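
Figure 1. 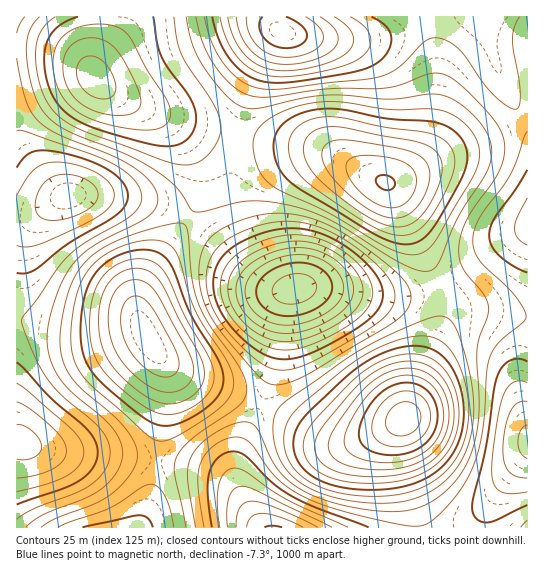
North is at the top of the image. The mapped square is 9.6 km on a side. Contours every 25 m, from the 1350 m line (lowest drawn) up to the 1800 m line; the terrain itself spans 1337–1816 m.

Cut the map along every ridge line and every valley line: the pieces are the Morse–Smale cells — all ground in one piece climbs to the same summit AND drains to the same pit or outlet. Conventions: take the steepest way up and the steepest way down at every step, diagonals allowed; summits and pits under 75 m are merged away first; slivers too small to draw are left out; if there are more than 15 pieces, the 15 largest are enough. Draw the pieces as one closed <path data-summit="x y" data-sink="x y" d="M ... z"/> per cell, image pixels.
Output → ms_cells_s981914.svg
<path data-summit="386 183" data-sink="282 31" d="M485 16l-32 0-54 17-37 7-40-1-41-7-9 10-17 35-10 25-8 35 10 3 56 5 19 4 13 6 50 28 6 0 58-31 49-19 25-14-27-54-9-31z"/><path data-summit="147 338" data-sink="22 443" d="M21 319l-5 2 0 206 122 1 11-25 6-28 12-84 0-18-4-12-24-36-10-1-28 4-32 0z"/><path data-summit="405 419" data-sink="527 442" d="M489 311l-28 1-14 11-20 39-20 53-7 12 0 31 17 70 111-1 0-209z"/><path data-summit="386 183" data-sink="294 289" d="M239 137l-3 4-5 33 0 20 4 17 22 50 21 24 9 4 22-2 69 9 31 0 31-7-37-82-14-23-67-35z"/><path data-summit="94 78" data-sink="69 195" d="M31 45l-15 1 0 173 11 0 35-22 9-2 26 0 37 4 36 9 19 9 14-27 0-15-10-22-13-19-19-17-56-29-20-23-10-6-22-10z"/><path data-summit="405 419" data-sink="294 289" d="M309 287l-14 1-6 3-4 7-9 64-15 41 45 26 29 12 27-2 41-19 40-99 1-22-3-8-4-2-28 7-31 0z"/><path data-summit="147 338" data-sink="294 289" d="M190 219l-6 4-20 28-23 38-4 13 0 12 4 13 16 27 17 15 19 10 45 14 23 11 7-15 8-27 9-64 7-8-15-1-24-12z"/><path data-summit="147 338" data-sink="69 195" d="M97 195l-31 1-17 11-20 19-6 17 0 43-5 33 51 9 32 0 28-4 12 2-4-12 0-12 4-13 7-14 40-57-30-14-24-5z"/><path data-summit="405 419" data-sink="273 527" d="M262 404l-15 27-11 30 0 20 3 9 10 21 13 17 154-1-1-13-15-56-1-23 3-15-13 8-27 11-27 2-29-12z"/><path data-summit="94 78" data-sink="282 31" d="M274 16l-160 0-6 22-12 21-3 18 20 16 34 18 54 18 36 8 8-35 10-25 17-35 9-11-6-8z"/><path data-summit="386 183" data-sink="273 527" d="M523 121l-34 16-40 15-38 21-24 10 9 11 45 94 22-12 40-32 25-15 0-99z"/><path data-summit="147 338" data-sink="273 527" d="M163 360l4 13 0 18-12 84-6 28-10 24 122 1-17-26-8-21 1-26 23-52-22-10-55-18z"/><path data-summit="94 78" data-sink="294 289" d="M157 113l-4 1 17 10 15 17 16 29 2 20-8 19-7 9 15 11 32 34 18 14 16 10 17 2-9-4-20-24-22-50-4-17 0-20 6-36-36-9z"/><path data-summit="405 419" data-sink="273 527" d="M527 229l-24 15-40 32-23 13 4 10 0 16-15 38 1 3 17-33 14-11 28-1 39 6z"/><path data-summit="94 78" data-sink="22 443" d="M113 16l-96 0-1 29 25 2 24 6 20 12 8 10 3-16 15-28z"/>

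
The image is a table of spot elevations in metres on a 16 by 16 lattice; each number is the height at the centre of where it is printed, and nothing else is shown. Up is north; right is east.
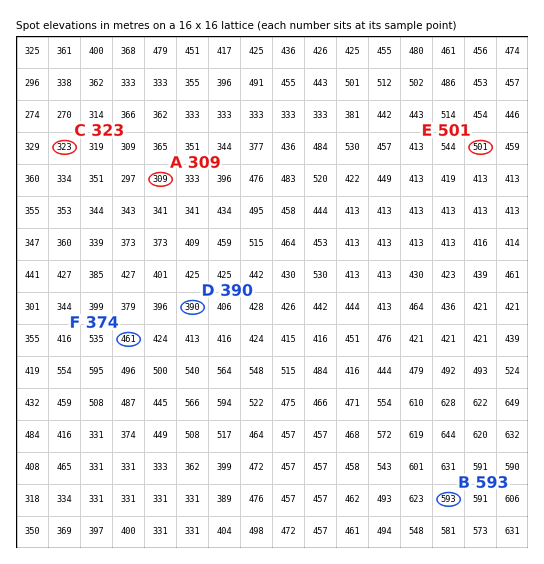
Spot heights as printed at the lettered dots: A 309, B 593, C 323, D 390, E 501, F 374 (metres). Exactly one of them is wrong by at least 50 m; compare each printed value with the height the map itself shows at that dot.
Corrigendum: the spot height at F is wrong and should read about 461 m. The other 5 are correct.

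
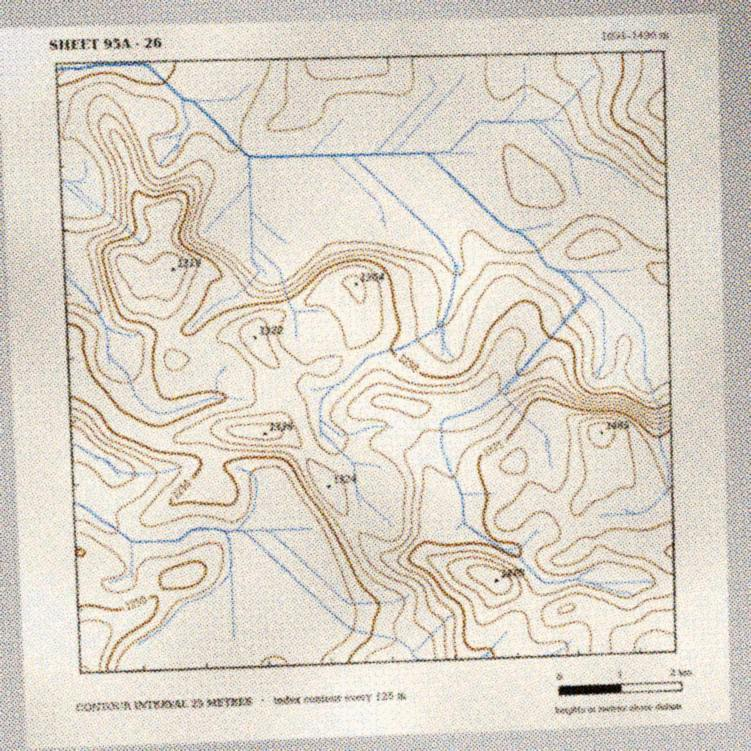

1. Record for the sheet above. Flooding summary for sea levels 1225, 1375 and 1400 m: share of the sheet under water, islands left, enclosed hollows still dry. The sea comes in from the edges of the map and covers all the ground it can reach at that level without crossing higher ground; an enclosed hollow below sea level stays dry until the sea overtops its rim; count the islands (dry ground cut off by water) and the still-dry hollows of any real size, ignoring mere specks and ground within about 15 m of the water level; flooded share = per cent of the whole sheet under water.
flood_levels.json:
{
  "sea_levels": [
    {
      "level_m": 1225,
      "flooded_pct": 48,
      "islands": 0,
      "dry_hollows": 0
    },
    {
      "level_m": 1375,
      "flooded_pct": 86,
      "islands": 0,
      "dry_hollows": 0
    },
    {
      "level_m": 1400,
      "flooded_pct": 91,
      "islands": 0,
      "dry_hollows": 0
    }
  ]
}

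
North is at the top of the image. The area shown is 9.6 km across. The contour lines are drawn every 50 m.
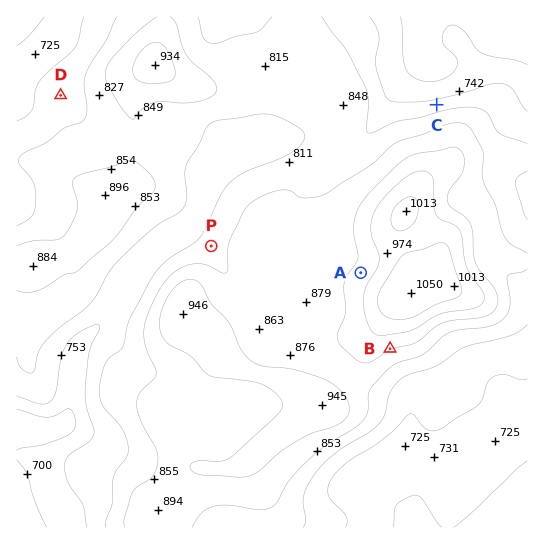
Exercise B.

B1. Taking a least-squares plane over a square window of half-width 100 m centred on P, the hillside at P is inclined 5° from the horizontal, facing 305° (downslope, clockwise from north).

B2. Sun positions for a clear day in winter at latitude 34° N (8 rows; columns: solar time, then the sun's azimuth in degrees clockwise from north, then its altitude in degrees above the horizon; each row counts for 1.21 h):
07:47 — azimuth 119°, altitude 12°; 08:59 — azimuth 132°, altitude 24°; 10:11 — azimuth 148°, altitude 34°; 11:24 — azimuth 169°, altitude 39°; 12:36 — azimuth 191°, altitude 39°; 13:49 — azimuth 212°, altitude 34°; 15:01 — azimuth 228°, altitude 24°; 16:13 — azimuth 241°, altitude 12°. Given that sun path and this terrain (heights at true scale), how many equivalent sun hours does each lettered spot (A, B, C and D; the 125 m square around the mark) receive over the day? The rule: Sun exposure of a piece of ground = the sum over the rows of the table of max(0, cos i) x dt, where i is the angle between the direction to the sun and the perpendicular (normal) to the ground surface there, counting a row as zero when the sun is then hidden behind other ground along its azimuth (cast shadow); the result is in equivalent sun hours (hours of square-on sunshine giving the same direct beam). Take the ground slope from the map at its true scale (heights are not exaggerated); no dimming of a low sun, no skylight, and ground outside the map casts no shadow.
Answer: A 3.9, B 5.3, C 3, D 4.3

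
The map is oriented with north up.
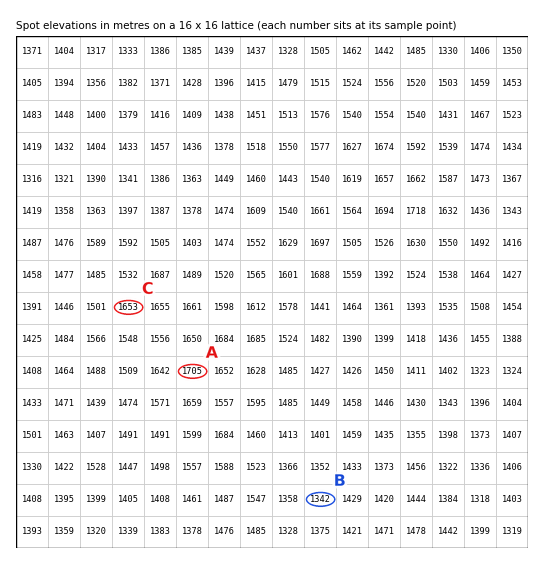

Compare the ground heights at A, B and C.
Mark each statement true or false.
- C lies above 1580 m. true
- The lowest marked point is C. false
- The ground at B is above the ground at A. false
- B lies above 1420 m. false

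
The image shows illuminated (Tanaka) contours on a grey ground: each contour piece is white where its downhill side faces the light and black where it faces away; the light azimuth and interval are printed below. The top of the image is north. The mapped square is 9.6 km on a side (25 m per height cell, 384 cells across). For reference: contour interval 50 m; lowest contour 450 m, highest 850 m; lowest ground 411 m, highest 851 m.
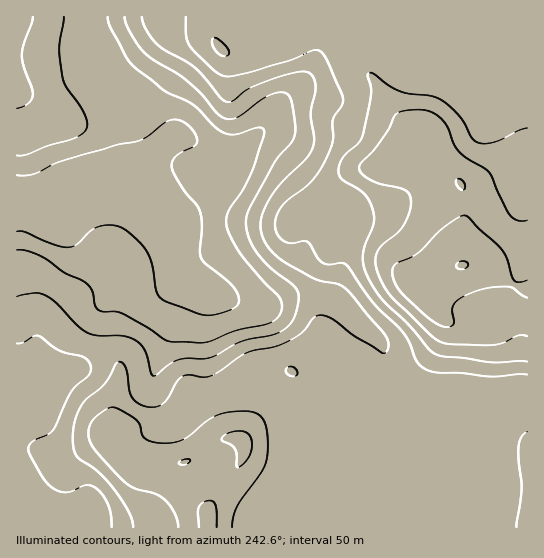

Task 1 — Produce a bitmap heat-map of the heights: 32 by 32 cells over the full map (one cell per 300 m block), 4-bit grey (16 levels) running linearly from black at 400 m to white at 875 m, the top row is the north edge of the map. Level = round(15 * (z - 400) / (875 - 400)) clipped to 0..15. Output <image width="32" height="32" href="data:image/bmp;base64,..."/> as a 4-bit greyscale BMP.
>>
<image width="32" height="32" href="data:image/bmp;base64,Qk12AgAAAAAAAHYAAAAoAAAAIAAAACAAAAABAAQAAAAAAAACAAATCwAAEwsAABAAAAAAAAAAAAAAABEREQAiIiIAMzMzAERERABVVVUAZmZmAHd3dwCIiIgAmZmZAKqqqgC7u7sAzMzMAN3d3QDu7u4A////AERERFd3iph3dmZmZmZmZ3hEREVneJmYd3ZmZmZmZmd4RFVVeImZmYd2ZmZmZmZneEVWZ4mZmZmYdmZmZmZmZnhVZniZmZmZmHZmZmZmZmZ4VVaJmIiJmqh2ZmZmZmZmeERWiJh3eJmYdmZmZmZmZndERniHZ3d4h3dmZmZmZmZnREVndlZ3d3d3d2ZmZmZnd0REVnZVZmd4iId3ZneIiIhERFZmVFVWd3h3d2Z4mZqqVVVVVUMzRVZnd3dnibu7u1VVREQzIiM0RndmZ5vMzLtVVEMzIiIiIjVmZnm93MzMVUQzMiERESM1Vmeb3t3MzVVDMzIhERIjRWd4rO7u7d1EMyMyIREiNWd4ibze7u7cMiIiIhESI0Z4iZm8ze7tzCERIiEREiNXiImZq7zd3MsRERERERIjV4mZmaq7zcy7AAARERESI0Z4mZmru8zMuxERERERIiI1Z4mau7vNy7siERERESIiNFZ4q8zLzMu7MyIhEREiIjRVaJq8y8uqq0RDMiIREjMzRWiZq7vLmZpERDIjIiJFQ0Voiau8upmZNEMyIzM0VlRFZ4mqqqmYiDMzIiMzRXdmVWeJqpmYiIg0MyIzRFaIh3Z4mZmIiIiINDMiNFZ4mZiIiJmYiIiIiDMzIzVniZmYmYiJiIiIiIgzMyNGd4mZiIiIiIiIiIiI"/>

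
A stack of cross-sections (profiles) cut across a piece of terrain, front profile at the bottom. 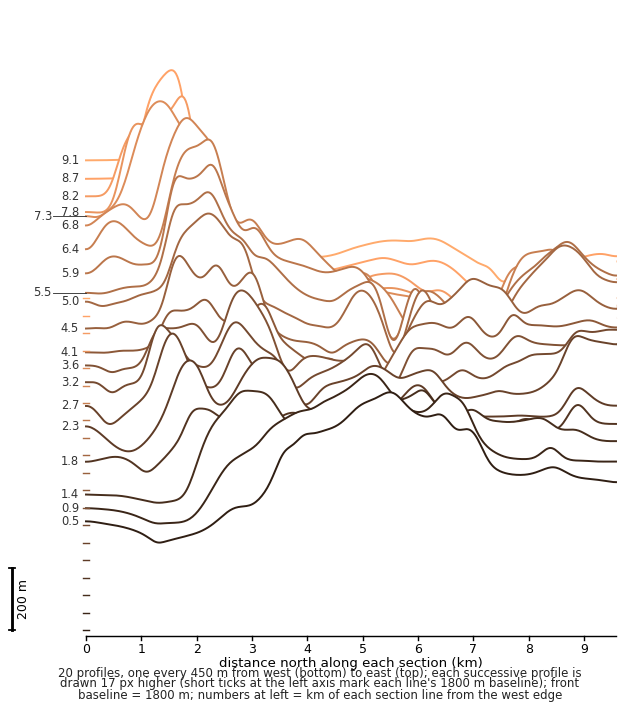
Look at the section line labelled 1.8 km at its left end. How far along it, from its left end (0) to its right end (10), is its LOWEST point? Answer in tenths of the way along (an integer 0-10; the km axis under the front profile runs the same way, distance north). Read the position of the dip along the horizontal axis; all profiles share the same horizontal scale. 1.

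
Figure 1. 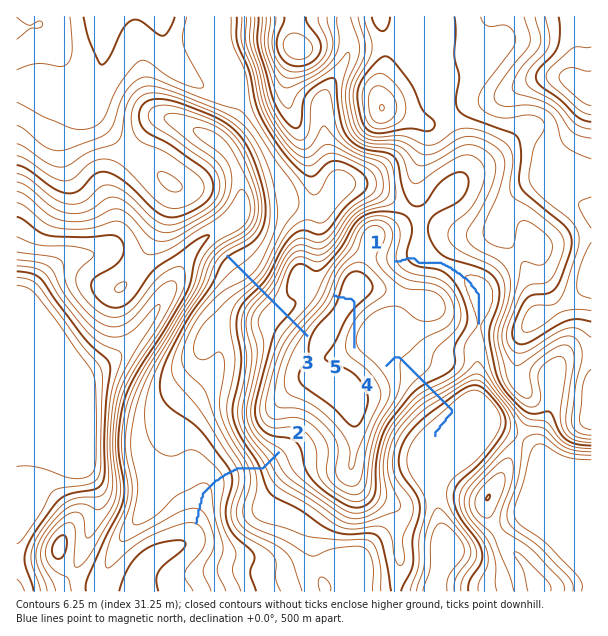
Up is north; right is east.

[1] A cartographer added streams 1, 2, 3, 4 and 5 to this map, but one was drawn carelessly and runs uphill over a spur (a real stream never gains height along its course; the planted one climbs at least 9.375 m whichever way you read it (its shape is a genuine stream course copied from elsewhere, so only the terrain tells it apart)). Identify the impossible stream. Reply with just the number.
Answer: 5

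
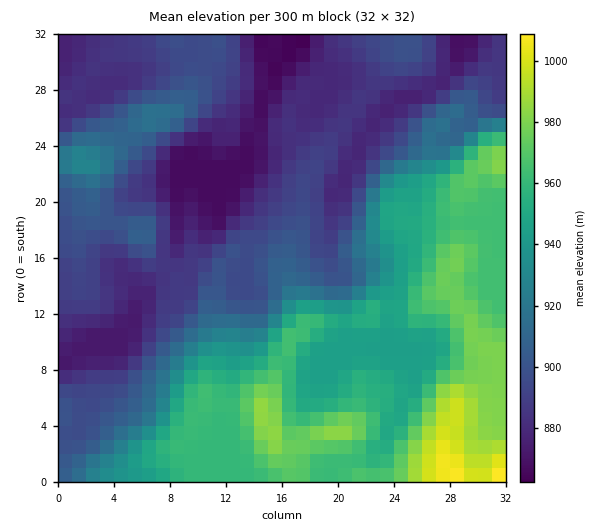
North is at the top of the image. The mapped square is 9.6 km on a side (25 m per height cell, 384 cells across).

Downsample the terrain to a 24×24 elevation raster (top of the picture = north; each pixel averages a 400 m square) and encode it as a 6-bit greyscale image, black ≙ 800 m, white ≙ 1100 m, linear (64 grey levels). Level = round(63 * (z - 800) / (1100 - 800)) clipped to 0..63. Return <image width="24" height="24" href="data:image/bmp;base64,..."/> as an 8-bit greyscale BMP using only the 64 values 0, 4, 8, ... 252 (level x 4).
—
<image width="24" height="24" href="data:image/bmp;base64,Qk12BgAAAAAAADYEAAAoAAAAGAAAABgAAAABAAgAAAAAAEACAAATCwAAEwsAAAABAAAAAAAAAAAAAAEBAQACAgIAAwMDAAQEBAAFBQUABgYGAAcHBwAICAgACQkJAAoKCgALCwsADAwMAA0NDQAODg4ADw8PABAQEAAREREAEhISABMTEwAUFBQAFRUVABYWFgAXFxcAGBgYABkZGQAaGhoAGxsbABwcHAAdHR0AHh4eAB8fHwAgICAAISEhACIiIgAjIyMAJCQkACUlJQAmJiYAJycnACgoKAApKSkAKioqACsrKwAsLCwALS0tAC4uLgAvLy8AMDAwADExMQAyMjIAMzMzADQ0NAA1NTUANjY2ADc3NwA4ODgAOTk5ADo6OgA7OzsAPDw8AD09PQA+Pj4APz8/AEBAQABBQUEAQkJCAENDQwBEREQARUVFAEZGRgBHR0cASEhIAElJSQBKSkoAS0tLAExMTABNTU0ATk5OAE9PTwBQUFAAUVFRAFJSUgBTU1MAVFRUAFVVVQBWVlYAV1dXAFhYWABZWVkAWlpaAFtbWwBcXFwAXV1dAF5eXgBfX18AYGBgAGFhYQBiYmIAY2NjAGRkZABlZWUAZmZmAGdnZwBoaGgAaWlpAGpqagBra2sAbGxsAG1tbQBubm4Ab29vAHBwcABxcXEAcnJyAHNzcwB0dHQAdXV1AHZ2dgB3d3cAeHh4AHl5eQB6enoAe3t7AHx8fAB9fX0Afn5+AH9/fwCAgIAAgYGBAIKCggCDg4MAhISEAIWFhQCGhoYAh4eHAIiIiACJiYkAioqKAIuLiwCMjIwAjY2NAI6OjgCPj48AkJCQAJGRkQCSkpIAk5OTAJSUlACVlZUAlpaWAJeXlwCYmJgAmZmZAJqamgCbm5sAnJycAJ2dnQCenp4An5+fAKCgoAChoaEAoqKiAKOjowCkpKQApaWlAKampgCnp6cAqKioAKmpqQCqqqoAq6urAKysrACtra0Arq6uAK+vrwCwsLAAsbGxALKysgCzs7MAtLS0ALW1tQC2trYAt7e3ALi4uAC5ubkAurq6ALu7uwC8vLwAvb29AL6+vgC/v78AwMDAAMHBwQDCwsIAw8PDAMTExADFxcUAxsbGAMfHxwDIyMgAycnJAMrKygDLy8sAzMzMAM3NzQDOzs4Az8/PANDQ0ADR0dEA0tLSANPT0wDU1NQA1dXVANbW1gDX19cA2NjYANnZ2QDa2toA29vbANzc3ADd3d0A3t7eAN/f3wDg4OAA4eHhAOLi4gDj4+MA5OTkAOXl5QDm5uYA5+fnAOjo6ADp6ekA6urqAOvr6wDs7OwA7e3tAO7u7gDv7+8A8PDwAPHx8QDy8vIA8/PzAPT09AD19fUA9vb2APf39wD4+PgA+fn5APr6+gD7+/sA/Pz8AP39/QD+/v4A////AFxkcHR4fISIiIiIjJCMiIiMjJSkrKykrFRcZHB8hIiIiIiMlJSQjIiEhJCgrKigpFBUWGRwfIiIiIiQnJCUmJiMgIiYqKScnFRQVFhgcISIiIiUmIiIjJCMgICQoKScmFBQUFRcaHyIiIiUmIR8fISEgHyEnKScmEhMTExYZHSEhICIkIR4eICEgHx8jJiYmDxAQEBMXGh4fHh8iIR8eHh8fHh4gIyYmEA8PDxEUFxocHBwgIyAfHh4eHh4fIyYlEREQDxATFBcYGRgbISIgHyAfHyEhJCUkExMSEBASEhUWFRUXHB4cHB8fICMkJSQjExMSERASEhMVFBQWGBgWFhoeHyMlJCMiExMSERISEhIVFBQWFxYUFhkcHyEkJSMiFBQTExUTERITFRQWFhQTFxodHyAjJSMiFBUVFRcTDxAPEhMUFRQSFRoeHyAiIyMiFRYVFBQSDw8ODxITFBQSEhgfHyAiIyMiFRcWExIQDg4ODhASExQRERYdHx8iJCMjGBoZFRIQDg4ODg8RExMSEBMZHB4fIyQlGhsZFxURDg4PDg4QEhMTEREUFhkaHSMmFRgXFxcVEg8QEA4RERISEhESFBgYFx0hERMVFhgZFxQREQ4QEREREhEQEhUYFxYXEhERExUWFxYTEg8PEREREhIREBETFhUTERERERITFRUUExAOEBERERISEhEQEhMSEBESEhITFBQUEw8ODhARERIUFBQRDxESEBESEhMUFBQVEw4ODQ4REhMUFRQRDg8SA=="/>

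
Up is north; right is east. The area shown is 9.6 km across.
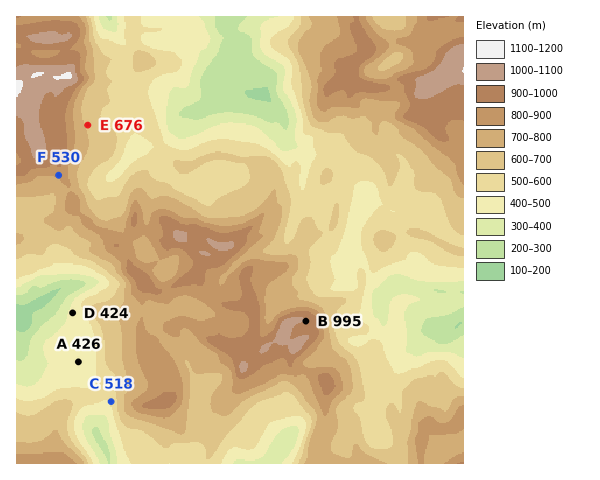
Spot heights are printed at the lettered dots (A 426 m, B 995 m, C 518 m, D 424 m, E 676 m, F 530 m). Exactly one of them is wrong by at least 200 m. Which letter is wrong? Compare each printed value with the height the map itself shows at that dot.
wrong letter F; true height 830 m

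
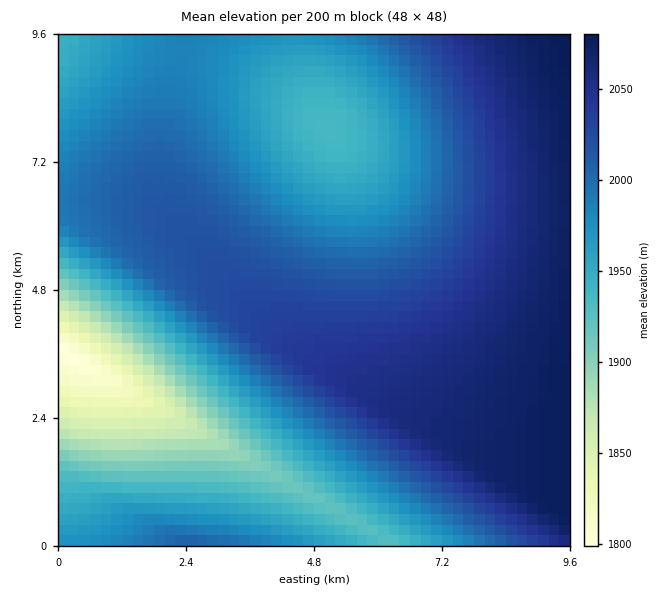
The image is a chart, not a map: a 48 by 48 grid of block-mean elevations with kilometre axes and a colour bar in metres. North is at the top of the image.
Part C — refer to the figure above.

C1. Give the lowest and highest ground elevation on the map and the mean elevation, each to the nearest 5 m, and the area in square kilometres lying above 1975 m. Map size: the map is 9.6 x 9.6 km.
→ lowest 1795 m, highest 2080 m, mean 1995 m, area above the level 61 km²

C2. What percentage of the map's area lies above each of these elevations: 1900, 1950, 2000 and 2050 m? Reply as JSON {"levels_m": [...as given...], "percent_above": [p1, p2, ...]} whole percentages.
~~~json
{"levels_m": [1900, 1950, 2000, 2050], "percent_above": [93, 80, 49, 20]}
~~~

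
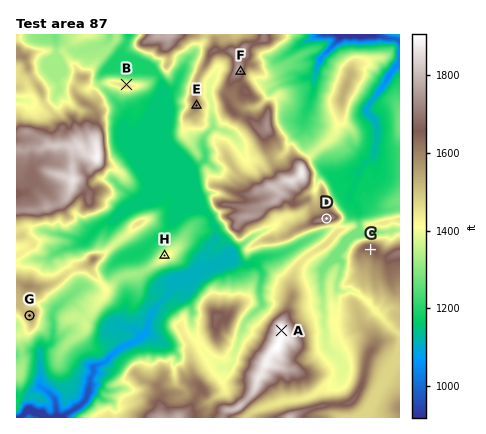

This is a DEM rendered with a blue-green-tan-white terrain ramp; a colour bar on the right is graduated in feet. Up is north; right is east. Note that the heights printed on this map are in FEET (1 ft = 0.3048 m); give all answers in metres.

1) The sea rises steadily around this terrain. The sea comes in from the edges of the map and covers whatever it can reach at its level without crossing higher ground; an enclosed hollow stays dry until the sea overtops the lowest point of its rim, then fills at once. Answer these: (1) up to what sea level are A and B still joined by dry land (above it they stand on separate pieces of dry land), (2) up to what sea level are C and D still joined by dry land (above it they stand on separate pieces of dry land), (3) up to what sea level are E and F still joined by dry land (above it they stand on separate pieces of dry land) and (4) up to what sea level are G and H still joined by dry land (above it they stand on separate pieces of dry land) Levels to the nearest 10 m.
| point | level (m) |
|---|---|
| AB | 370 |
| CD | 430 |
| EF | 470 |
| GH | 400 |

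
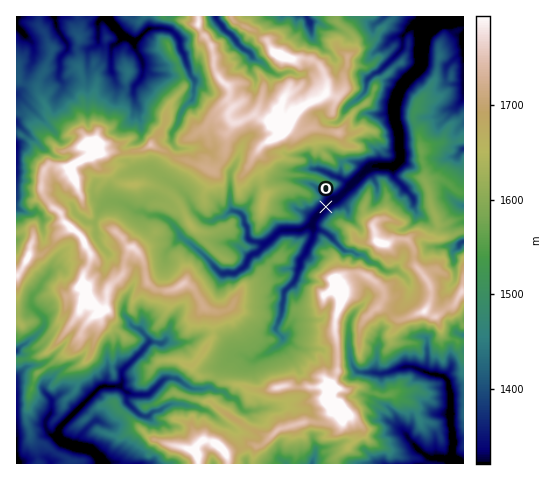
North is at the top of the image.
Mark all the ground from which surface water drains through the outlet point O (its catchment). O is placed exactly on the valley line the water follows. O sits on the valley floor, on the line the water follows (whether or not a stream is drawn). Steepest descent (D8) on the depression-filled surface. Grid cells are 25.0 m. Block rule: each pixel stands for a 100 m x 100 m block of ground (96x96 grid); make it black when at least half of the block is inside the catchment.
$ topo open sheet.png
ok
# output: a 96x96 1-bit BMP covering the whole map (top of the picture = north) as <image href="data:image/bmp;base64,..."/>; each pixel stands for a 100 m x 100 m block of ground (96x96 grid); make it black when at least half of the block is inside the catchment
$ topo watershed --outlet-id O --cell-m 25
<image width="96" height="96" href="data:image/bmp;base64,Qk2+BAAAAAAAAD4AAAAoAAAAYAAAAGAAAAABAAEAAAAAAIAEAAATCwAAEwsAAAIAAAAAAAAA////AAAAAAAAAAAAAAAAAAAAAAAAAAAAAAAAAAAAAAAAAAAAAAAAAAAAAAAAAAAAAAAAAAAAAAAAAAAAAAAAAAAAAAAAAAAAAAAAAAAAAAAAAAAAAAAAAAAAAAAAAAAAAAAAAAAAAAAAAAAAAAAAAAAAAAAAAAAAAAAAAAAAAAAAAAAAAAAAAAAAAAAAAAAAAAAAAAAAAAAAAAAAAAAAAAAAAAAAAAAAAAAAAAAAAAAAAAAAAAAAAAAAAAAAAAAAAAAAAAAAAAAAAAAAAAB/jeAAAAAAAAAAAA////AAAAAAAAAAAD////AAAAAAAAAAAf////gAAAAAAAAAA/////gAAAAAAAAAA/////gAAAAAAAAAAf////gAAAAAAAAAAP////gAAAAAAAAAAP////gAAAAAAAAAAH////gAAAAAAAAAAD////gAAAAAAAAAAD////gAAAAAAAAAAD////AAAAAAAAAAAD////gAAAAAAAAAAD////gAAAAAAAAAAD////gAcAAAAAAAAD////gA/gAAACAAAP////gB/wAAAOAAAP////wD/4AAAfAAAf////wB/4AAAfAAAf////wB/4AAAfADw/////gB/4AAA/AH9/////gD/4AAA/wP//////gP/wAAA/4P//////wf/gAAAf4P/////////AAAAP4f/////////AAAAP4f////////+AAAAP8f////////+AAAAP8/////////+AAAAf//////////+AAAAf/////////88AAAA/////////+AAAAAB/////////8AAAAAD/////////4AAAAAH/////////wAAAAAP/////////gAAAAAP/////////AAAAAAf////////+AAAAAB/////////8AAAAAB/////////4AAAAAD/////////gAAAAAD///////5+AAAAAAH///////4AAAAAAAH///////4AAAAAAAD///////4AAAAAAAD///////4AAAAAAAD/////5/4AAAAAAAAB////A/4AAAAAAAAAf//4A/4AAAAAAAAAH//gAfwAAAAAAAAAAAeAAfwAAAAAAAAAAAAAAf4AAAAAAAAAAAAAAf+AAAAAAAAAAAAAAf/AAAAAAAAAAAAAAP/AAAAAAAAAAAAAAP+AAAAAAAAAAAAAAD8AAAAAAAAAAAAAAAwAAAAAAAAAAAAAAAAAAAAAAAAAAAAAAAAAAAAAAAAAAAAAAAAAAAAAAAAAAAAAAAAAAAAAAAAAAAAAAAAAAAAAAAAAAAAAAAAAAAAAAAAAAAAAAAAAAAAAAAAAAAAAAAAAAAAAAAAAAAAAAAAAAAAAAAAAAAAAAAAAAAAAAAAAAAAAAAAAAAAAAAAAAAAAAAAAAAAAAAAAAAAAAAAAAAAAAAAAAAAAAAAAAAAAAAAAAAAAAAAAAAAAAAAAAAAAAAAAAAAAAAAAAAAAAAAAAAAAAAAAAAAAAAAAAAAAAAAAAAAAAAAAAAAAAAAAAAAAAAAAAAAAAAAAAAAAAAAAAAAAAA="/>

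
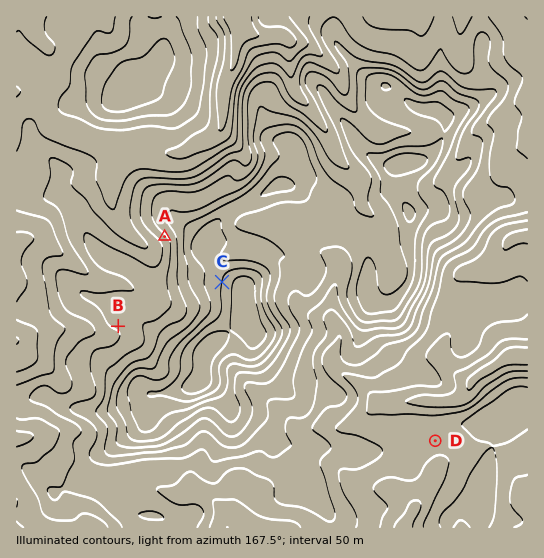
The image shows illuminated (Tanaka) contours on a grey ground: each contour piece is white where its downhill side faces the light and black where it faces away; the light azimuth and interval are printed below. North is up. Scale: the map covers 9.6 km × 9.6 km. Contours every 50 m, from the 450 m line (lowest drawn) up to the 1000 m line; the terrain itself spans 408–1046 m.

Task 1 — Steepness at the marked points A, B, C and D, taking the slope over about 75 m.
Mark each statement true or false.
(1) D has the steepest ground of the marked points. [false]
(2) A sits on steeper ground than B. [true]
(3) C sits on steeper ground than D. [true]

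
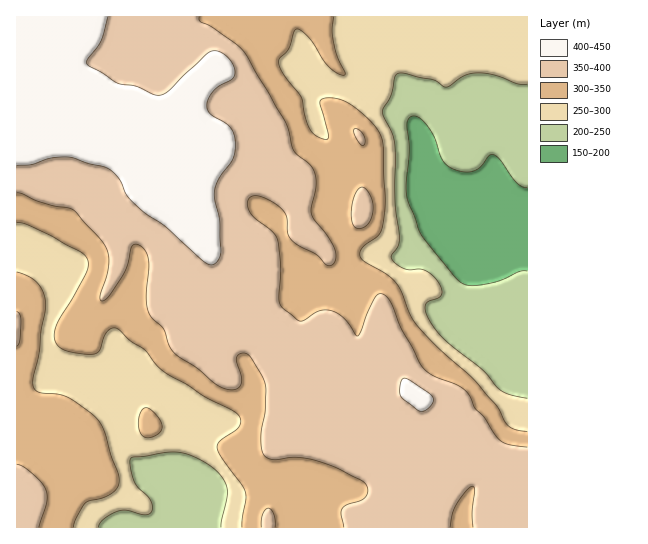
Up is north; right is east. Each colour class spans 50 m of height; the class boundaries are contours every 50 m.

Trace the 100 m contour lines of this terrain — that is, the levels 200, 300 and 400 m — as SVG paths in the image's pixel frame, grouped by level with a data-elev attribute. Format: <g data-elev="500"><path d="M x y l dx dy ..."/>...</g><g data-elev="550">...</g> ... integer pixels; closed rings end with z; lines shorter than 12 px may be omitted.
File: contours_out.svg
<g data-elev="200"><path d="M527 271l-8 1-16 7-12 4-16 3-9-1-11-8-31-38-5-9-12-35-1-12 3-32-2-25 1-7 3-3 4 0 10 7 9 14 8 22 8 8 12 5 11-1 7-4 9-11 4-2 8 6 16 23 5 4 5 1"/></g><g data-elev="300"><path d="M73 527l3-9 10-16 19-5 11-7 3-7 0-8-8-20-7-25-9-13-28-20-9-3-18-1-6-5-1-9 6-26 2-22 4-21 0-11-3-9-6-8-7-6-12-4"/><path d="M144 437l5 1 6-2 6-5 1-4-1-5-3-5-7-7-5-2-5 3-3 10 1 9z"/><path d="M527 432l-12-2-8-5-10-19-22-25-37-33-22-23-6-10-9-24-6-9-9-8-21-12-5-5 0-4 2-4 16-14 5-12 2-25-2-51-2-12-10-13-17-15-12-7-13-2-7 1-2 3 8 36-3 1-10-4-4-4-4-7-6-27-17-22-5-12 1-5 9-11 5-16 4-2 12 10 19 28 9 7 7 1 0-2-8-16-4-15-1-12 2-13"/><path d="M17 223l10 2 23 10 31 17 7 7 0 7-2 7-30 54-1 12 4 8 14 5 14 2 8 0 5-4 3-12 4-7 4-3 6 0 13 13 15 9 11 15 9 7 22 13 19 12 26 13 7 5 2 6-2 6-19 14-3 6 4 10 24 34 1 8-4 28"/></g><g data-elev="400"><path d="M420 411l5 0 6-5 2-5 0-4-23-17-7-2-3 8 1 10z"/><path d="M17 165l14 0 19-7 16-1 41 11 10 9 11 20 15 14 23 16 40 36 7 2 5-4 3-10-1-28-5-24 0-9 4-12 14-20 2-16-1-8-4-7-20-13-2-4-1-5 2-7 5-8 19-12 2-5-1-7-9-11-7-4-5 0-7 3-36 36-8 5-7 0-18-9-19-3-31-20 0-4 14-18 7-24"/></g>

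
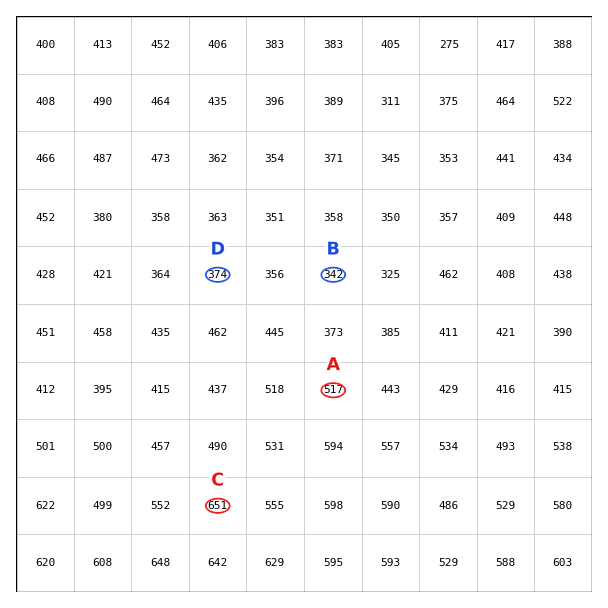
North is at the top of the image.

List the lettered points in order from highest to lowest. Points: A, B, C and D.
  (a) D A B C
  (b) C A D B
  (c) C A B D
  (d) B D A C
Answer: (b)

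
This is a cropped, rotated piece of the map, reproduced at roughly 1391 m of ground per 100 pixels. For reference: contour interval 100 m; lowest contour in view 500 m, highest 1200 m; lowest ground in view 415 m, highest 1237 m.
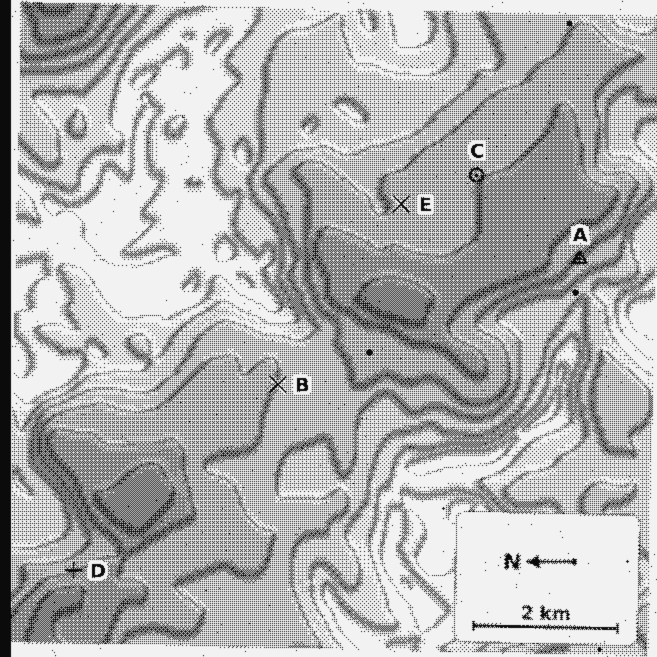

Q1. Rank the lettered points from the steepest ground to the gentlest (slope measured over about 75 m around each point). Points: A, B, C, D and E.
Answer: D A B C E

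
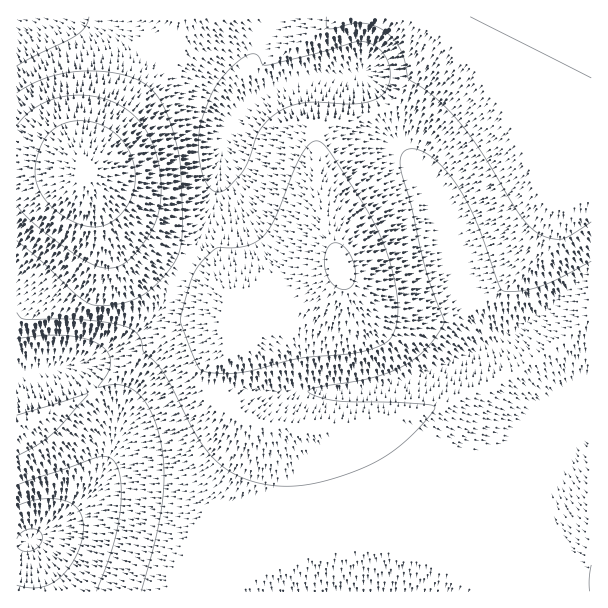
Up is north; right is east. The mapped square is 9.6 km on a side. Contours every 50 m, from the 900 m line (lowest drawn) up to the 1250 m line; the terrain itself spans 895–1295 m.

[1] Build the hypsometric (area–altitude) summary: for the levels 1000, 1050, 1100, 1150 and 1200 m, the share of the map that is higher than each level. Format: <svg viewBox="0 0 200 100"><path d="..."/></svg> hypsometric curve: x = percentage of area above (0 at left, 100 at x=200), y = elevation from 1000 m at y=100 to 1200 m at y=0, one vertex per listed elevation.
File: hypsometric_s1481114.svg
<svg viewBox="0 0 200 100"><path d="M193 100l-12-25-71-25-53-25-42-25"/></svg>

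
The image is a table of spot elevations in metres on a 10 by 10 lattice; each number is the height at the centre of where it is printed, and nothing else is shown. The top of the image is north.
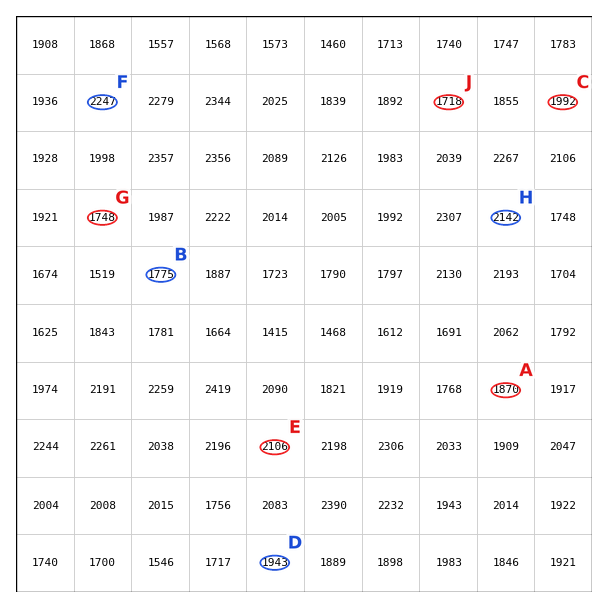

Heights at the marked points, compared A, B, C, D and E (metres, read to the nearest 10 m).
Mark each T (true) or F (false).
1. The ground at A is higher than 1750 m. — T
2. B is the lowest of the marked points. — T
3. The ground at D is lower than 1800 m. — F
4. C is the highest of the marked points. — F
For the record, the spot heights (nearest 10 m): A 1870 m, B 1770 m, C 1990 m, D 1940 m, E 2110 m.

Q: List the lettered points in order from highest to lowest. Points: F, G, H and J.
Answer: F H G J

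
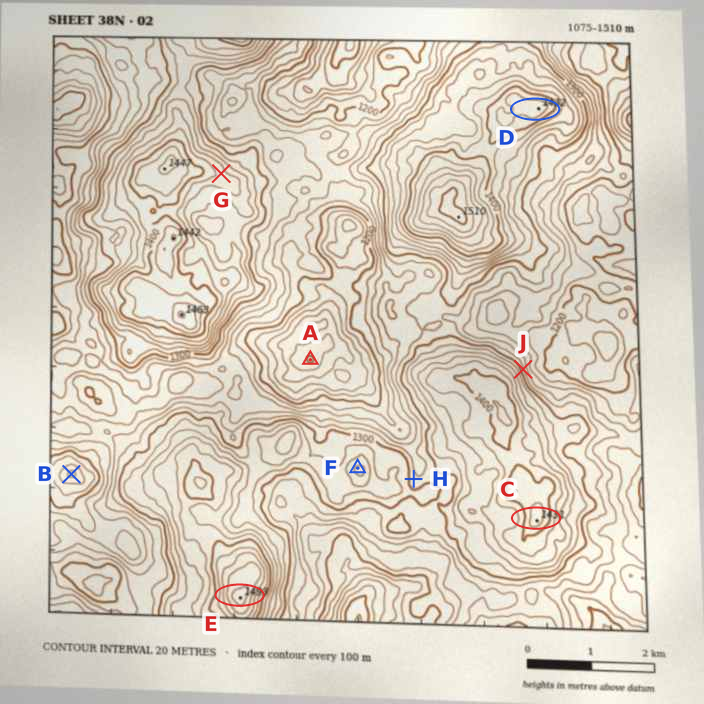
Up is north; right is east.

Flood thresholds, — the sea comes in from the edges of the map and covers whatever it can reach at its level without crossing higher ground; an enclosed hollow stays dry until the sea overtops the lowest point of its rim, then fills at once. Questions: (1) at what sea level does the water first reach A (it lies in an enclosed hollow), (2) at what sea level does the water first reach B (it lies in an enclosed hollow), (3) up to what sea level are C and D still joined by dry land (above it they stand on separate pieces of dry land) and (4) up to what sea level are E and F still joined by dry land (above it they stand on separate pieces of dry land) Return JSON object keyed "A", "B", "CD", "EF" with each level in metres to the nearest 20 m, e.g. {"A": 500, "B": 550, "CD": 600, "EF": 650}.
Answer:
{"A": 1240, "B": 1180, "CD": 1280, "EF": 1320}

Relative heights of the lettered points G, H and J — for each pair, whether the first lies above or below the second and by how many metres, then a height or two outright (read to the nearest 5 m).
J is below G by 90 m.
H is below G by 80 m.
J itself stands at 1280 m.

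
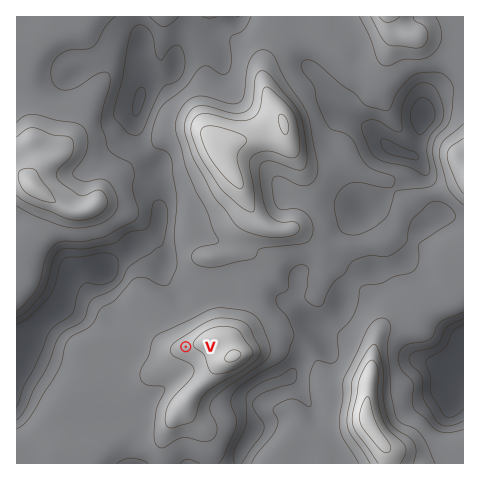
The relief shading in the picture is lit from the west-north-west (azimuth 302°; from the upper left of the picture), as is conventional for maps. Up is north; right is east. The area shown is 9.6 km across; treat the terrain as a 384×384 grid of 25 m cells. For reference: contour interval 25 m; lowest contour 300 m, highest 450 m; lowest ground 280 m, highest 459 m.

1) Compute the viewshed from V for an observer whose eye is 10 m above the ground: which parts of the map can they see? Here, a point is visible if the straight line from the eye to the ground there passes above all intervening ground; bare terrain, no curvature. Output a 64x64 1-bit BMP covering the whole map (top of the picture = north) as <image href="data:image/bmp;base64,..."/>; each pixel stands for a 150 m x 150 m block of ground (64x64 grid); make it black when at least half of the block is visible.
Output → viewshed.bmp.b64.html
<image width="64" height="64" href="data:image/bmp;base64,Qk0+AgAAAAAAAD4AAAAoAAAAQAAAAEAAAAABAAEAAAAAAAACAAATCwAAEwsAAAIAAAAAAAAA////AAAAAAD//AAAAAAAAP/+AAAAAAAA//9gAAAAAAD//+AAAAAAAP//8AAAAAAAP//wAAAAAAAf//AAAAAAAA///gAAAAAAB///AAAAAAAH//+AAAAAAAP//8AAAAAAAf//4AAAAAAB///wAAAAAAD///AAAAAAAP///AAAAAAA///+AAAAAAB///wAAAAAAH//8AAAAAAAP/9gAAAAAAAP/wAAAAAAgA//gAAAAADAD//AAAAAAOAB/+AAAAAA8AD/8AAAAAD4AH/8AAAAAPgAf/4AAAAA/AA//wAAAAD8AD//gAAAAPwAH//gAAAA/gAf//AAAAD/4B+D+AAAAP/+H8P+AAAA////x/+AAAB////v/gAAAD/////gAAAAf////8AAAAD+P///wAAAAPwP///AAAAA/Af//4AAAAA4B///gAAAABAD//8AAAAAEAP//gAAAAAQAP/8AAAAAAAA//wBAAAAAAB/+AMAAAAAcB/wBwAAAAD4H+AGAAAAAHgPwAYAAAAAOAYABAAAAAB4AAAAAAAAAHwAAAAAAAAAPAAAAAAAAAAeAAAAAAACAA4AAAAAAAMADwAAAAAAAwAHAAAAAAABAAeAAAAAAAEAD4AAAAAAAQwPgAAAAAAAH/+AAAAAAMA//4AAAAADwD//gAAAAAcAf//MAAAADgB///wAAAAOAA=="/>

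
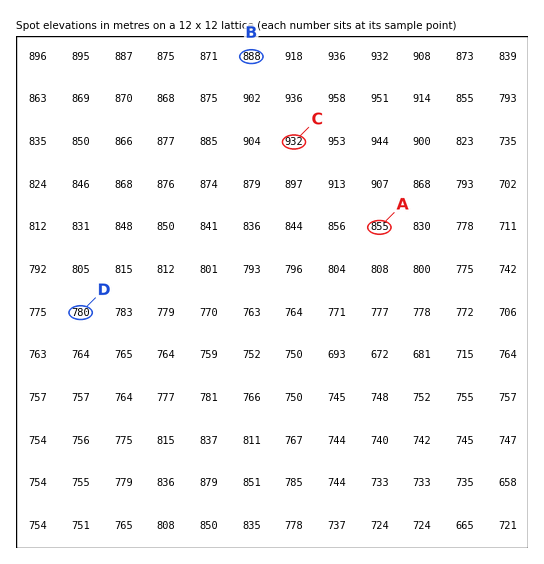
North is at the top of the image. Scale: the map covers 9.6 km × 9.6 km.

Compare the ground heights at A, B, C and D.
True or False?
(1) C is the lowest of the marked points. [False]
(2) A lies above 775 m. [True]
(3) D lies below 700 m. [False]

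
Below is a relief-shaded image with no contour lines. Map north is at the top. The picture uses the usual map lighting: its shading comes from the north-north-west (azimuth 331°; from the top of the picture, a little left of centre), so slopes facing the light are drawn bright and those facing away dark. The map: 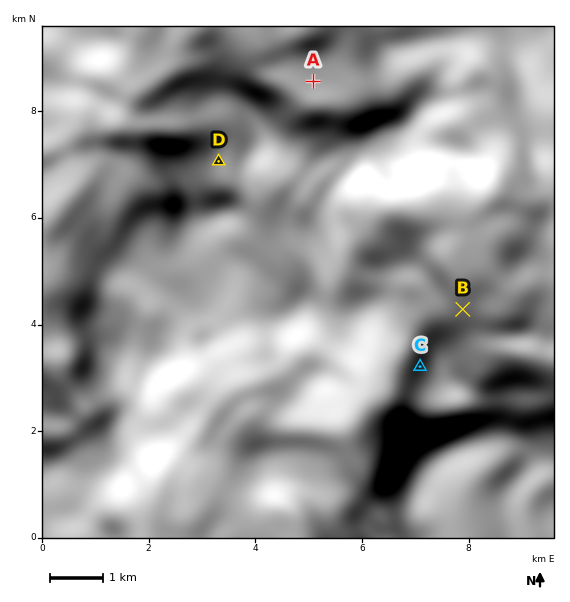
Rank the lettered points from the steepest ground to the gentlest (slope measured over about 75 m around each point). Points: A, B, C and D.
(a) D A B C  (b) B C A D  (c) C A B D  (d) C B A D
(d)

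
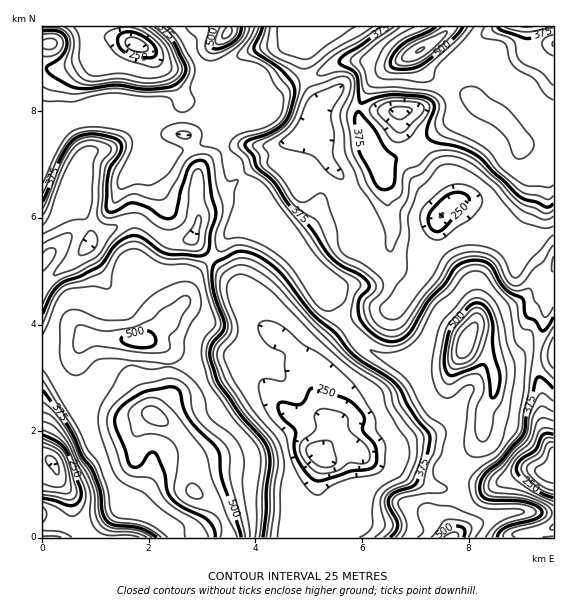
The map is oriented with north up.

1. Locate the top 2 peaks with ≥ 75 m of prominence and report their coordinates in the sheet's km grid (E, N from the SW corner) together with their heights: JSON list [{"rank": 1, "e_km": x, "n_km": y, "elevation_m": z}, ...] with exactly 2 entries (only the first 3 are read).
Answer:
[{"rank": 1, "e_km": 7.94, "n_km": 3.64, "elevation_m": 592}, {"rank": 2, "e_km": 7.11, "n_km": 9.16, "elevation_m": 576}]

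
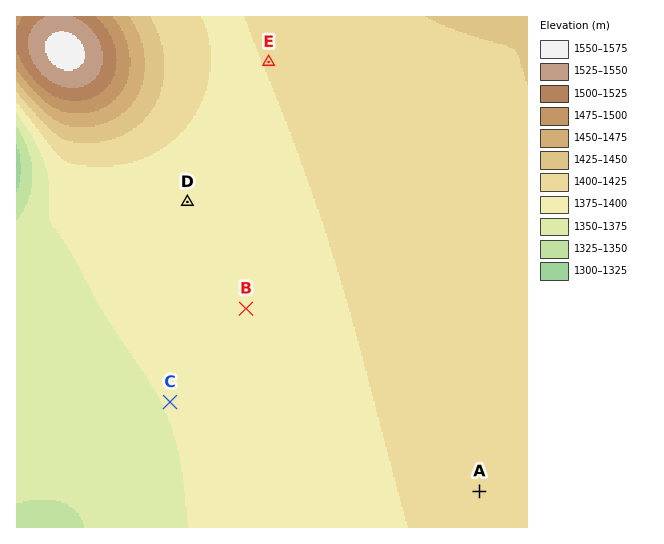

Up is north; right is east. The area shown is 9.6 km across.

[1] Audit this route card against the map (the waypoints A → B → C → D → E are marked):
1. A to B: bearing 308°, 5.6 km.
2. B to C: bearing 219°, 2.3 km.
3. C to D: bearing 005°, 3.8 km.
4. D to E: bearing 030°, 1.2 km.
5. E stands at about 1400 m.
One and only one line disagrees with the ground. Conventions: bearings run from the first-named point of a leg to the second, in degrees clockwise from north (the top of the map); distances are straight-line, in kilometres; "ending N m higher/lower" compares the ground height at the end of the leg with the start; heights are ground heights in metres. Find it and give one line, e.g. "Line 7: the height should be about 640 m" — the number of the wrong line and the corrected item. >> Line 4: the distance should be 3.0 km.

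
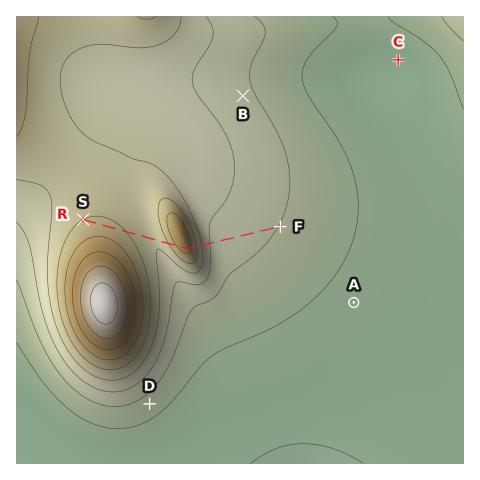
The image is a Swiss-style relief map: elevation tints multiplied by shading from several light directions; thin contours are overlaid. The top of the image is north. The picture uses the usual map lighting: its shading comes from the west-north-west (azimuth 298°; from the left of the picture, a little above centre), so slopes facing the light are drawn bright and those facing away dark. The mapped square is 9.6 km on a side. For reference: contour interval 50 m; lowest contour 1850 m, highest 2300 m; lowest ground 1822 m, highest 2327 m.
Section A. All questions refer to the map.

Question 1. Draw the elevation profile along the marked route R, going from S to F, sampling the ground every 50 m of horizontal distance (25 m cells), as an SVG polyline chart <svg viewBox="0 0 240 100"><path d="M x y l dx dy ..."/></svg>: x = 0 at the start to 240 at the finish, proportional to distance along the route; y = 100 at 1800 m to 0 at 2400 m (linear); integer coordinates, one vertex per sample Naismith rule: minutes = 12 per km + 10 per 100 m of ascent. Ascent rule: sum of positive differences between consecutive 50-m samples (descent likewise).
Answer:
<svg viewBox="0 0 240 100"><path d="M0 50l3-1 2 0 3 0 3-1 3 0 2-1 3 0 3 0 3 0 2 0 3 0 3 0 3 0 2 1 3 0 3 0 3 1 2 0 3 1 3 1 3 0 2 1 3 1 3 0 3 1 2 1 3 1 3 0 3 1 2 0 3 0 3 0 3 0 2-1 3-1 3-1 3-2 2-2 3-2 3-3 3-2 2-2 3-2 3-1 3 0 2 1 3 1 3 2 3 3 2 3 3 4 3 4 3 3 2 3 3 2 3 2 3 2 2 0 3 1 3 1 3 0 2 0 3 0 3 1 3 0 2 0 3 0 3 0 3 0 2 1 3 0 3 0 3 0 2 0 3 1 3 0 3 0 2 0 3 0 3 1 3 0 2 0 3 0 3 0 3 1 2 0 3 0 1 0"/></svg>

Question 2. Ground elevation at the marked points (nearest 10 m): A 1890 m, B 1960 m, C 1870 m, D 1930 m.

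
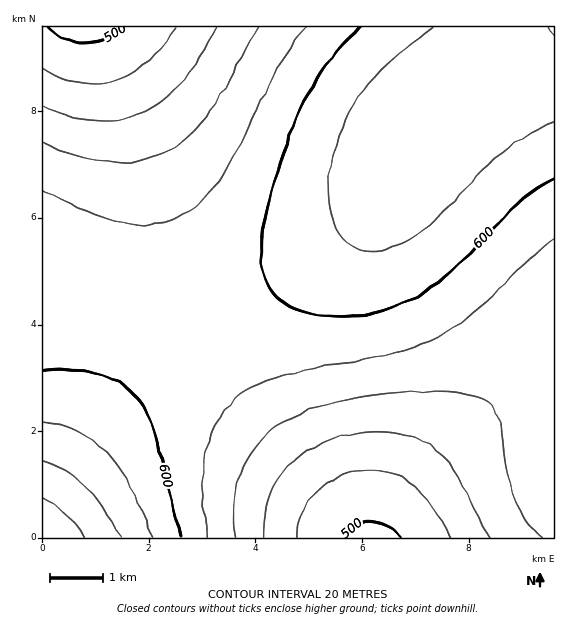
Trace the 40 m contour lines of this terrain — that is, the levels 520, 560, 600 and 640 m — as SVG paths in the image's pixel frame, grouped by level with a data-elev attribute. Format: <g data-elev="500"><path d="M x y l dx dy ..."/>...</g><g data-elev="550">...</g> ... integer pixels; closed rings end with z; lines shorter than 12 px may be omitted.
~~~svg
<g data-elev="520"><path d="M296 537l2-13 5-13 6-12 10-10 10-8 14-6 13-4 15-1 12 1 10 3 20 12 18 19 20 32"/><path d="M176 27l-13 19-15 15-15 11-17 8-19 4-20-1-18-5-16-9"/></g><g data-elev="560"><path d="M236 537l-2-32 2-16 4-15 6-13 7-12 10-11 12-10 26-15 36-11 44-7 51-3 24 1 17 2 12 5 8 7 7 16 8 50 7 27 12 23 16 14"/><path d="M259 27l-37 65-15 24-19 21-19 14-13 5-15 4-30 2-35-6-33-13"/></g><g data-elev="600"><path d="M181 537l-26-103-8-21-11-16-16-14-21-9-27-4-29 1"/><path d="M361 27l-27 28-22 32-19 38-16 48-12 48-3 36 1 14 3 12 6 9 8 9 11 6 13 5 32 4 35-2 31-10 21-11 20-15 20-18 54-55 19-16 17-11"/></g><g data-elev="640"><path d="M121 537l-17-29-17-21-20-16-24-11"/></g>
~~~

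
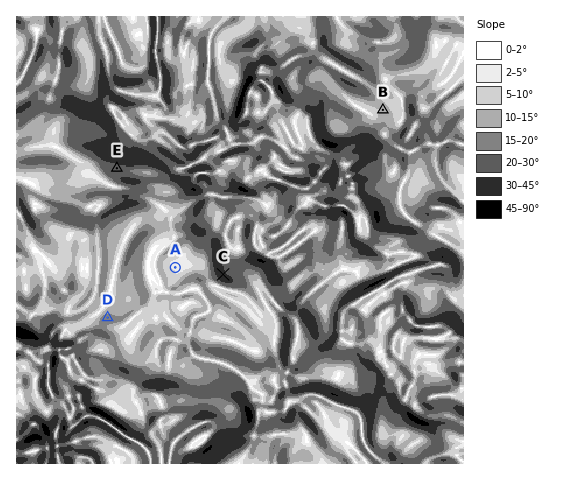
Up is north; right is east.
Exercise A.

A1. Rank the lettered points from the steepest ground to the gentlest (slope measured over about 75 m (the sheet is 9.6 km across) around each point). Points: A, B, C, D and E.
C E D B A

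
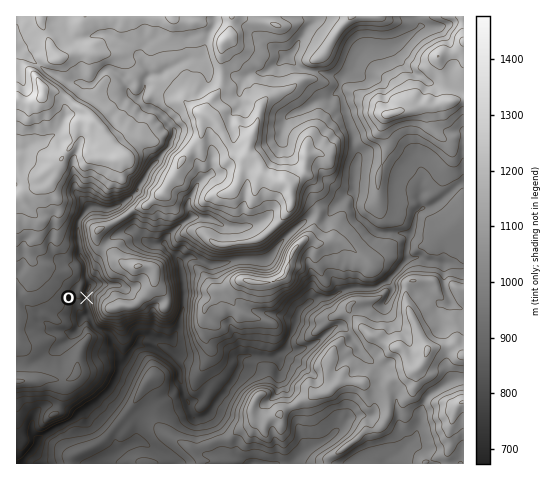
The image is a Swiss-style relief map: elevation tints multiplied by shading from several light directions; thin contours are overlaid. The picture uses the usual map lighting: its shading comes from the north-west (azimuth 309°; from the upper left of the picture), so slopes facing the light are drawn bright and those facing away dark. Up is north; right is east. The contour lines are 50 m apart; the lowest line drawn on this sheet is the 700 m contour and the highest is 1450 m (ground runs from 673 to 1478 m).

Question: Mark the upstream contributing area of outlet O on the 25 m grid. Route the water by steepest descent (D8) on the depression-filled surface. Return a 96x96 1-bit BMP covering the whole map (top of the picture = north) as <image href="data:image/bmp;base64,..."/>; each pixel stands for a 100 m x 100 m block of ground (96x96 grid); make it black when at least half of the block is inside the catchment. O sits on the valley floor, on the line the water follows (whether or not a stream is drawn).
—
<image width="96" height="96" href="data:image/bmp;base64,Qk2+BAAAAAAAAD4AAAAoAAAAYAAAAGAAAAABAAEAAAAAAIAEAAATCwAAEwsAAAIAAAAAAAAA////AAAAAAAAAAAAAAAAAAAAAAAAAAAAAAAAAAAAAAAAAAAAAAAAAAAAAAAAAAAAAAAAAAAAAAAAAAAAAAAAAAAAAAAAAAAAAAAAAAAAAAAAAAAAAAAAAAAAAAAAAAAAAAAAAAAAAAAAAAAAAAAAAAAAAAAAAAAAAAAAAAAAAAAAAAAAAAAAAAAAAAAAAAAAAAAAAAAAAAAAAAAAAAAAAAAAAAAAAAAAAAAAAAAAAAAAAAAAAAAAAAAAAAAAAAAAAAAAAAAAAAAAAAAAAAAAAAAAAAAAAAAAAAAAAAAAAAAAAAAAAAAAAAAAAAAAAAAAAAAAAAAAAAAAAAAAAAAAAAAAAAAAAAAAAAAAAAAAAAAAAAAAAAAAAAAAAAAAAAAAAAAAAAAAAAAAAAAAAAAAAAAAAAAAAAAAAAAAAAAAAAAAAAAAAAAAAAAAAAAAAAAAAAAAAAAAAAAAAAAAAAAAAAAAAAAAAAAAAAAAAAAAAAAAAAAAAAAAAAAAAAAAAAAAAAAAAAAAAAAAAAAAAAAAAAAAAAAAAAgAAAAAAAAAAAAAAB/AAAAAAAAAAAAAAf/gAAAAAAAAAAAAA//wAAAAAAAAAAAAA//4AAAAAAAAAAAAA//8AAAAAAAAAAAAB//8AAAAAAAAAAAAD//8AAAAAAAAAAAAf//8AAAAAAAAAAAD//+wAAAAAAAAAAAP//wAAAAAAAAAAAAf//gAAAAAAAAAAAAf//AAAAAAAAAAAAAf/8AAAAAAAAAAAAAf/4AAAAAAAAAAAAAP/4AAAAAAAAAAAAAP/4AAAAAAAAAAAAAP/8AAAAAAAAAAAAAP//gAAAAAAAAAAAAP//wAAAAAAAAAAAAP//8AAAAAAAAAAAAf//+AAAAAAAAAAAA////wAAAAAAAAAAB////4AAAAAAAAAAB////8AAAAAAAAAAA/////AAAAAAAAAAAB////AAAAAAAAAAAA////gAAAAAAAAAAA////wAAAAAAAAAAA////wAAAAAAAAAAA////4AAAAAAAAAAAf///4AAAAAAAAAAAP///8AAAAAAAAAAAP///+AAAAAAAAAAAH///+AAAAAAAAAAAD////AAAAAAAAAAAD////gAAAAAAAAAAB////wAAAAAAAAAAB////wAAAAAAAAAAB////wAAAAAAAAAAAv///wAAAAAAAAAAAP///wAAAAAAAAAAAf///wAAAAAAAAAAB////4AAAAAAAAAAD////4AAAAAAAAAAH////8AAAAAAAAAAf////+AAAAAAAAAD//////AAAAAAAAAH//////AAAAAAAAAH//////AAAAAAAAAP//////AAAAAAAAAP//////AAAAAAAAAH//////AAAAAAAAAD//////AAAAAAAAAAf/////AAAAAAAAAA//////AAAAAAAAAB//////AAAAAAAAAB//////AAAAAAAAAB//////gAAAAAAAAD//////AAAAAAAAAD/////+AAAAAAAAAH/////wAAAAAAAAAH////wAAAAAAAAAA="/>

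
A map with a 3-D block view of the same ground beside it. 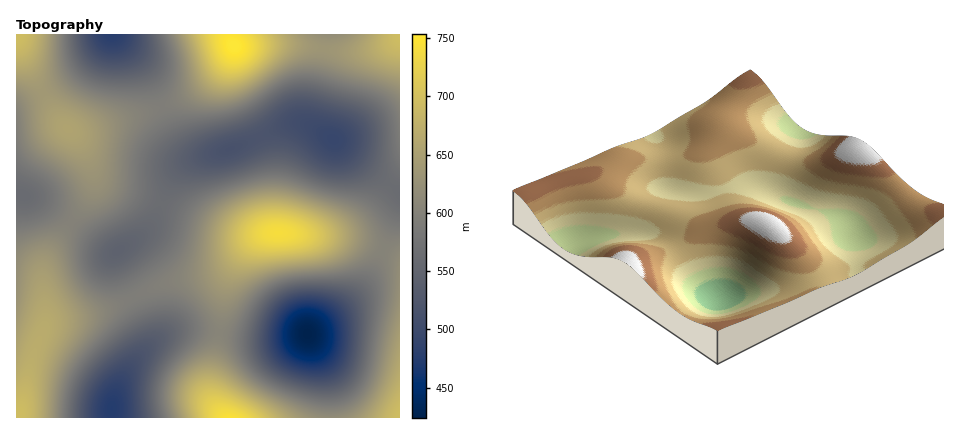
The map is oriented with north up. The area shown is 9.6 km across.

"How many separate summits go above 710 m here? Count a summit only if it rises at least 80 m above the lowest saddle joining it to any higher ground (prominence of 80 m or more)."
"2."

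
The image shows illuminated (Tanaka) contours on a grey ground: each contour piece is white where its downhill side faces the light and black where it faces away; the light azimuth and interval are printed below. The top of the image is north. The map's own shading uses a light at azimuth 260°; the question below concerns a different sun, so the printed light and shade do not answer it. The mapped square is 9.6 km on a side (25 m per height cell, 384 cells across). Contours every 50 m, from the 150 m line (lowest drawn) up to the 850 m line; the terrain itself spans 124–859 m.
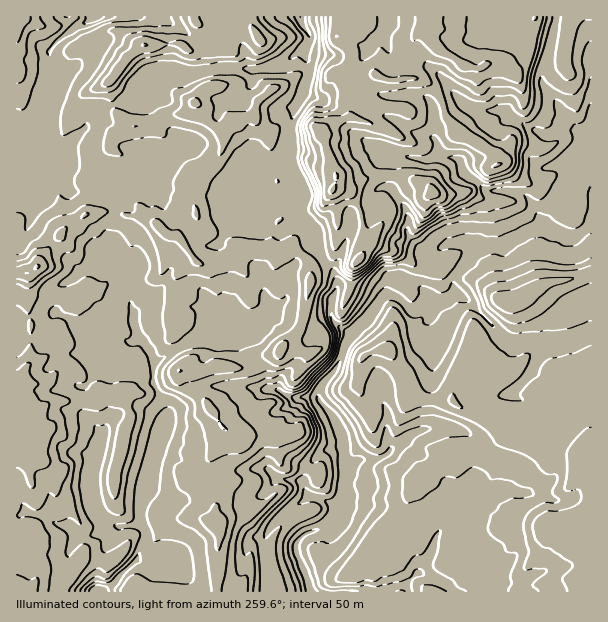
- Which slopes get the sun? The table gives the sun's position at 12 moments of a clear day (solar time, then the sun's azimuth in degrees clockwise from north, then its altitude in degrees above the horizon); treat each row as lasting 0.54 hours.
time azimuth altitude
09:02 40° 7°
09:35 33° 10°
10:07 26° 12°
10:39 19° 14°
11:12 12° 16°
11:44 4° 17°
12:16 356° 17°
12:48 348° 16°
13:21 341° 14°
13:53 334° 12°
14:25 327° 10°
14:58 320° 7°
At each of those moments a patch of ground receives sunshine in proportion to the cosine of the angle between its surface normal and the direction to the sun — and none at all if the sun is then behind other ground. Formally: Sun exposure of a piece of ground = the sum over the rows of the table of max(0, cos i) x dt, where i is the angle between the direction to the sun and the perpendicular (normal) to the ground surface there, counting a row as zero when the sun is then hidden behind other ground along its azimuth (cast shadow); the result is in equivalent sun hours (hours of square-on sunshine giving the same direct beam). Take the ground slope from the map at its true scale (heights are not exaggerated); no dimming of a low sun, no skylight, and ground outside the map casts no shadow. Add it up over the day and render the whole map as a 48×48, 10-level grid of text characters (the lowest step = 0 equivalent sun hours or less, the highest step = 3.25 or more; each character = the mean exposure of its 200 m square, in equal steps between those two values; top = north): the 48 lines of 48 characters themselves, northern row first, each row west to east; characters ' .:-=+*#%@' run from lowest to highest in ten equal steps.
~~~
::+*==@@@@@%*::=++=+%%%%--++===============--=-:
:   *@#=+@@@@@-.:-:-#%##-=+=--=++----==+===:-=-:
--.=+--+#*==--**+=-... .=- :=====::+****+==::=-:
-==---=##:            .+=+++=*+=--  =####+-::-=-
===--+#%=       .::.:=**=##*+*##**:  .:.:+-:::==
.-==+#%=   .:=*@@#+*@@#:=-.-=..:..-:      -- ..:
:-=++-   :---*@= .=#*. :+.-=+=:... -.     :=. .:
:-=+=. .==+*#*--=**+-.:=@@#====+**--=:    .:-..:
--==-:-==#%*-. :=**-=+=#@@%=+#*-.:--##+=:. .:- :
-===:-=+=:.::.  -=. :+-=-+=.  :*=..:=%%*#%=:.=-:
===--===-...:---::...:--::-=:   .==.  +@%+=++---
=======.-==--=+++.:::--==-**+-.   ::   =%+.  .-=
=======-::-==+**-.---=-:-=#%**##@@@%- -+::-:-==-
=======+++-==+=-.:-=-==:.-==+=--+#@%*+    -+=---
======---+++==+---==-.:::----:=-:=+#%*.    ::---
==++*%%*==**+==+=====-=-+:  :=++ .       :: :-==
*+#%@#=-==+%*+==+===+*+-.  .:++-          ..:---
=**#=. ....-*+:-+++++=-=:.::-*=.          .-:::-
+#*--..::::.-=+::*%#*+*=-:::++:.         :==+==+
%@#:.-----::-:+***+==+=-=-.-*: :    ..:=++++++++
@%*=:-==----::-++-::.:.-*= +-      :::=+**#@@%%@
-.  :=**=:==.:    .-:::=*=         ..=+*#%%@@@@+
   -+*+==-: ::: ..::::---.          . :#%%#+:.  
..::=-:----==---::::-:-=:...   . .::-:.-*+-:..::
:-::..:-=-======---:-===::.   .++-=++#-    .:---
===+-::--===-====---=++=-+.  .-=+====**.   .:::-
===+*=--==-:-:.:--==+%@==*+ .+*++===++==.   .:-=
=+*=:===+*+:.:#%####%#==*=:.#%*+++==++=+*+*+===+
##==**===+*-*@%*@@%*-...:  :=. :+*+++=-=+*==**++
*=++-++++==+*+++:::.   .  .-:..:+*+++---==-+===+
++=-::####=-.             :---:-=+**=-----======
-++###+==--:  .**++=--     .:=--=+**+===========
+*+-:....-:.. :-**+++-=--.  .=-::...:+**++=====-
=-=*=-..=+-::--.:++++#%@%-   :::      :+***++==+
--+-=--:+-:--==-:=*+==+++=. .... .--:. .:=+**+**
==-..:-=+---=+=--:::..   ::.. . -+****+-:::-++*+
-==+=--+=:--====-.      .==:  .+*+===-:::::::-+=
:::*+-=+-:--=*+=-:... :.-+=:-=*#++=--::::::::---
:-:::--==--==----=+++:.  :----:-+=------:::::=--
:---==--:--=-::===::-#=:  :--=+==-:---=--=--=-.-
:.:-=+-::=-++===+==++. :+-.--==--:---=-++*#%#+++
==-.:*=. --=+++***=:  :-..--=**+-----=++++*%##*+
+**+:-==:==::...--.  ::  .+++#+=----============
+==+=+*+**--::..::::--. -+=+#*=----===-----:---=
+---+#=*#::=------=+===:-=+#*=---:-===---:-::---
+=+=*-:=..-:-=----=+==*-.+##+---:.==-==--=+..:--
++=+=    +**+==---+==+**.=*=::...=-:-==-==:=++++
+=-=.   :+=+++==-=+===++:.     .-+#*----===----=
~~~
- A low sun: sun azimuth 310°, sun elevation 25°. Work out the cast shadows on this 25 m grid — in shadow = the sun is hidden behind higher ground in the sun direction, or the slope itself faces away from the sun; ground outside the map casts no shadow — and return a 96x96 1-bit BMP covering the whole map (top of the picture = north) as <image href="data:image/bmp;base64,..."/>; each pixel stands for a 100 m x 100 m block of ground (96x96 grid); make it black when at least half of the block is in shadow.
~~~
<image width="96" height="96" href="data:image/bmp;base64,Qk2+BAAAAAAAAD4AAAAoAAAAYAAAAGAAAAABAAEAAAAAAIAEAAATCwAAEwsAAAIAAAAAAAAA////AAAAAAAAfgAAAQAH6AAAAAAAf4AAAYABwAAAAAAAOcAAAYAAAAAAAAAAEOAAAIAAAAAAAAAAAHAAAAAAAAAAAAAAADgAAAAAAAAAAAAAABgAAAAAAAAAAAAAABgAAAYAAAAAAAAAAAgAAA4AAAAAAAAAAAAAAAcAAAAAAAAAAAAAAePAAAAAAAAAAAAAAfHwAAAAAAAAAAAAAPg4AAAAAAAAAAAAAHwYAAAAAAAAAAAAAD4AAAAAAAAAAAAAAB8EAAAAAAAAAAAAAA8EAAAAAAAAAAAAAAAEAAAAAAAAAAAAAAMEAAAAAAAAQAAAAAcAAAAAAAAAQAAAAAAAAAAAAAAAAAAAAAAAAAAAAAAAAAAAAAHgAAAAAAAAAAAAAAH4AAAAAAAAAAAAAAH4AAAAAAAAAAAAAADwAAAAAAAAAAAAAABwAAAAAAAAAAAAAABgAAAAAAAAAAAAAABAAAAAAAAAAAAAAAAAAAAAAAAAAAAAABA4AAAAAAAAAAAAAAD4AAAAAAAAAAAAAAP4AAAAAAAAAAAAAAf4AAAAAAAAAAAAAFP4AAAAAAAAAAAAABH8AAAAAAAAAAAAABj+AAAAAAAAAAAAAAz+AAAAAAAAAAAAAAR/AAAAAAAAAAAAAAA/AAAAAAAAAAAAAAAfAAAAAAAAAAAAAAAPAAAAAAAAAAAAAAAOAAAAAAAAAAAAAAAPwAAAAAAAAAAAAAAP4AAAAAAAAAAAAAAb4AAAAAAAAAAAAAAZ8AAAAAAAAAAAAAB58AAAAAAAAAAAAAB5/4AAAAAAAAAAAAB8/4AAAAAcAAAAAAB8/8AAAAA/AAAAAAA8/8AAAAAfAAAAAAAI/8AAAAAOAAAAAAAA/8AAAAAAAAAAAAAAf8AAAAAAAAAAAAAAP8AAAAAAAAAAAAAAHcAAAAAAAAAAAAAADOAAAAAAAAAAAAAAD//AAAAAAAAAAAAAB//gAAAAAAAAAAAAA9/4AAAAAAAAAAAAAd/4AAAAAAAAAAAAAY/4AAAAAAAAAAAAAIf4AAAAAAAAAAAKAAf8AAAAAAAAAAAOAAD8AAAAAAAAAAAAQAAMeAAAAAAAAAAAAAAB+AAAAAAAAAAAAAAD/AAAAAAAAAAAAAAB/AAAAAAAAAAAAAAAfAAAAAAAAAAAAAAAPAAAAAAAAAAAAAAAHAAAAAAAAAAAAAAAHAAAAAAAAAAAAAAACAAAAAAAAAAAAAAAAAAAAAAAAAAAAAAAAAAAAAAAAAAAAAAAAAAAAAAAAAAAAAAAAAAAAAAAAAAAAAAABgAAAAAAAAAAAAAABgAAAAAAAAAAAAAABgAAAAAAABAAAAAABwAAAOAAAAAAAAAABwAAAPAAAAAAAAAABwMAAHgAAAAAAAAABwAAAHgAAAAAAAAABwAAADwAAAAAAAAABwAAAB8AAPgAAAAAA4AAAA+AAPgAAAAAA4AAAAAAAHsAAAAAA4AAAAAAABMAAAAAA4ADAAAAAAAAAAAAAYABgAAAAAAAAAAAAcAAYAAAAAAAAAAAAcAAAAAAAAAAAAAAAYA="/>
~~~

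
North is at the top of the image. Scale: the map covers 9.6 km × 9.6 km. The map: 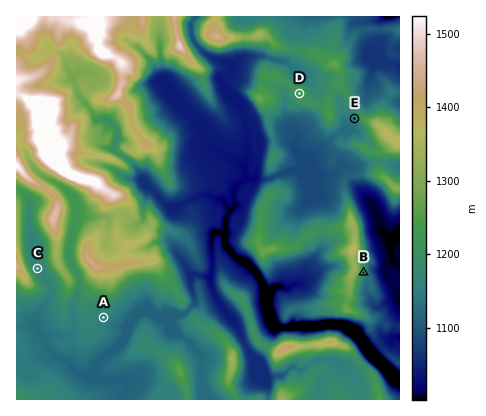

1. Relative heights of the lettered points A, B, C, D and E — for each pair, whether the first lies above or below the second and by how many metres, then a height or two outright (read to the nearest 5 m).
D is above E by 80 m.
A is below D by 70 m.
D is above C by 65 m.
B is above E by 45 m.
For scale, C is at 1160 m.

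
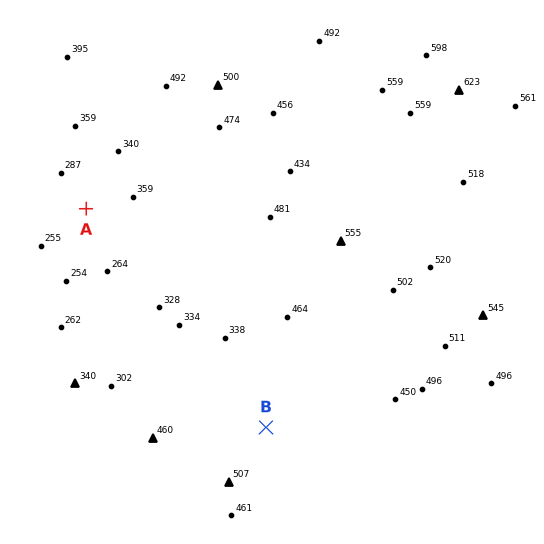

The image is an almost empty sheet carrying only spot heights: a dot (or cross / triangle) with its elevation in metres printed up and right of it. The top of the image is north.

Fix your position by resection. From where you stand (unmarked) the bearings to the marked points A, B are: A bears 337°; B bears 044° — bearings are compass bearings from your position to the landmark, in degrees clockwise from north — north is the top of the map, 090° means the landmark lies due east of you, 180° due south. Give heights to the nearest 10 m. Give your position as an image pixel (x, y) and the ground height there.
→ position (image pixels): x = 205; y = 490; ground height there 480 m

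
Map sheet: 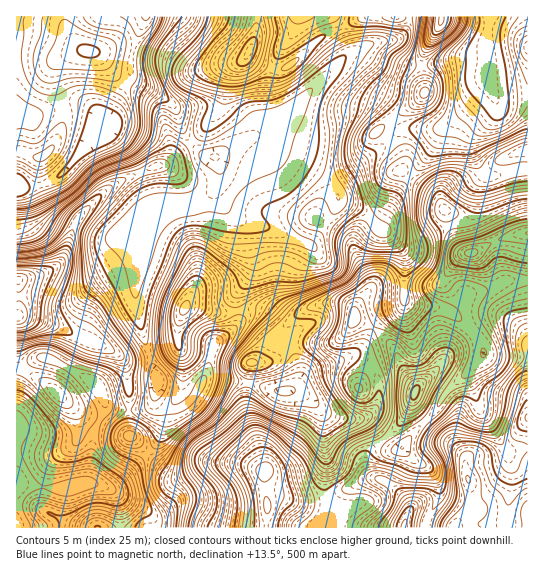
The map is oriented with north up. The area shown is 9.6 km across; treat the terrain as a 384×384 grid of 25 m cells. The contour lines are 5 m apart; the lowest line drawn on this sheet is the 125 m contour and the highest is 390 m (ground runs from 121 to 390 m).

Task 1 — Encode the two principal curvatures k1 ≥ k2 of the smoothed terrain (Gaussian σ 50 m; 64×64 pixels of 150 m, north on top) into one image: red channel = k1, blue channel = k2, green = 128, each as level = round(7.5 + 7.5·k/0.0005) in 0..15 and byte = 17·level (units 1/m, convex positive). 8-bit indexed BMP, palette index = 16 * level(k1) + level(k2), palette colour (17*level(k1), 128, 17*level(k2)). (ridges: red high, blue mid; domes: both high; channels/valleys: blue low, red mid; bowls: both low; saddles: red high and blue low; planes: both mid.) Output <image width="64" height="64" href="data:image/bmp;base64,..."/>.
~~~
<image width="64" height="64" href="data:image/bmp;base64,Qk02FAAAAAAAADYEAAAoAAAAQAAAAEAAAAABAAgAAAAAAAAQAAATCwAAEwsAAAABAAAAAAAAAIAAABGAAAAigAAAM4AAAESAAABVgAAAZoAAAHeAAACIgAAAmYAAAKqAAAC7gAAAzIAAAN2AAADugAAA/4AAAACAEQARgBEAIoARADOAEQBEgBEAVYARAGaAEQB3gBEAiIARAJmAEQCqgBEAu4ARAMyAEQDdgBEA7oARAP+AEQAAgCIAEYAiACKAIgAzgCIARIAiAFWAIgBmgCIAd4AiAIiAIgCZgCIAqoAiALuAIgDMgCIA3YAiAO6AIgD/gCIAAIAzABGAMwAigDMAM4AzAESAMwBVgDMAZoAzAHeAMwCIgDMAmYAzAKqAMwC7gDMAzIAzAN2AMwDugDMA/4AzAACARAARgEQAIoBEADOARABEgEQAVYBEAGaARAB3gEQAiIBEAJmARACqgEQAu4BEAMyARADdgEQA7oBEAP+ARAAAgFUAEYBVACKAVQAzgFUARIBVAFWAVQBmgFUAd4BVAIiAVQCZgFUAqoBVALuAVQDMgFUA3YBVAO6AVQD/gFUAAIBmABGAZgAigGYAM4BmAESAZgBVgGYAZoBmAHeAZgCIgGYAmYBmAKqAZgC7gGYAzIBmAN2AZgDugGYA/4BmAACAdwARgHcAIoB3ADOAdwBEgHcAVYB3AGaAdwB3gHcAiIB3AJmAdwCqgHcAu4B3AMyAdwDdgHcA7oB3AP+AdwAAgIgAEYCIACKAiAAzgIgARICIAFWAiABmgIgAd4CIAIiAiACZgIgAqoCIALuAiADMgIgA3YCIAO6AiAD/gIgAAICZABGAmQAigJkAM4CZAESAmQBVgJkAZoCZAHeAmQCIgJkAmYCZAKqAmQC7gJkAzICZAN2AmQDugJkA/4CZAACAqgARgKoAIoCqADOAqgBEgKoAVYCqAGaAqgB3gKoAiICqAJmAqgCqgKoAu4CqAMyAqgDdgKoA7oCqAP+AqgAAgLsAEYC7ACKAuwAzgLsARIC7AFWAuwBmgLsAd4C7AIiAuwCZgLsAqoC7ALuAuwDMgLsA3YC7AO6AuwD/gLsAAIDMABGAzAAigMwAM4DMAESAzABVgMwAZoDMAHeAzACIgMwAmYDMAKqAzAC7gMwAzIDMAN2AzADugMwA/4DMAACA3QARgN0AIoDdADOA3QBEgN0AVYDdAGaA3QB3gN0AiIDdAJmA3QCqgN0Au4DdAMyA3QDdgN0A7oDdAP+A3QAAgO4AEYDuACKA7gAzgO4ARIDuAFWA7gBmgO4Ad4DuAIiA7gCZgO4AqoDuALuA7gDMgO4A3YDuAO6A7gD/gO4AAID/ABGA/wAigP8AM4D/AESA/wBVgP8AZoD/AHeA/wCIgP8AmYD/AKqA/wC7gP8AzID/AN2A/wDugP8A/4D/AHZ1dISVhpWmubq6yMa1t6mYhWN0l6m6qZeWh4eHl8bGpXRTZHV2d4eHlpa3tsbGyfjWUYC029qYd3eHh3d2dpeFhZi4x7a1pqi6qqiVlZenlnRkdJWXqJiGhod3h5fH2KeFdoaVhoaHd4aGhoWFlbj494SAkajox4eHiIiHhYeYlKbJ2biWhYWXqKiHdHSFpZODhZSDhZaWdnaGdnaXyMmnpqi4ppaGd3aGhXRkZGSG+fnHkoBzxtaXh4iIh4WGqYWmt6eGdWV0hZWVhGNjdJSUlqeVc3SEhXV2dnZ2lte4l6i5uJaVhoaGhnZlZFNjpNfq+MaRYZTltoeHiIeFhph2hpWEhHV1dYSEhHNjVGWGlqm6mHVlhYV1dXV1hqbHp4eoqIeGlZWmp6iXdXWFpNTFqMjXs4CD5ceXloeHhoaYdnaFhYV1dXV1dHRzZGV2hpe6ureVdoaGdXV2hpa3t5aXp5d3hpWktsfHtra42ObVpYaHlpGAlPfZqIeGh4aGh3Z2h5eWhnV1dWV1dXZ1hZWmuKm1tKaXh4eXl6enqKioqKiHh6ekk4WVlqfI6enYp4ZldHNgcLb42ZiHh3Z2doZ2h4eXp5eHhnZ1hYaHhpWUpaeXpLS3ucjIyMi4uLipqrmol6i4lHFjhJaXt7enl5aFZGJQQFPW98eGh4d2dXaHhoeXmKioqJiWhJWXmJeWpaSllaO1ysrY18jIuKiYmbm5qKepqIRwgpeoqKaUg3OEhINxYVKU5vi4h4eXhXV3iIaHl5enqLipl5SVp6iYl6akk4OjxtvLqKanqKiYmJi4uJeXqZiDgJOourq4poRzY2SUpLS21ufZucnJt5R1doaHh4eHh5eoqJeUlKe5urm3pZOBkrXK2riWl5inp6ioyLmXhpiXcnGUp7nJ2NfGlnVjg7Tm6enYyMnZ2MSylYaGd3d2dnaGl6eXhJOmytvbyaeEcoGSp8nYt4eHl7jKydm5ppaXlnNyhJWWl6fG5uendIGStdnbyre2qKahssenh3d2dnV1lZaWl4WCpLnLy7mmhXVygIKWt7aWd4ep2urJp5WVppVzdHWEg3NzdKXm56aCgJCmudi3lWRicZTHx6h2dXV1hpaml5iGg4OVtbWFdIV2dHJwcXSltpeGtujYl4WEhZWVhGVlc4GAcGFkpeXmpZCQgJXWxYRTQlN2p8jJdnV1hpe4t6eYl4V0dLOzg2R1hoZ0cmFSdbenl8bmtXRyc3SEhYR1dIOSk5KBYWTF9ui1kHBzxuaFY1NkdYa42WVkdpe4yLiol4eFdHXG1pVzdZeXhnRyYWOWtrfGxZRyYnN0hYV1dHOEpsjHo3Fjlun62pNwcKbYpoN0dYWGp9dkdYe4yMiomIeGdHOGyOmng3SGp5eGhHJihbfHxrWDY3R1dnZ1dHSEl7nbyqWAgpfa+vmXcHCTt6aUlpaWlqjYhZa3yMiomIeGdXR0h9jol4NzdZa3lnVzYXW2xbOignN0dXZ2dYSFlrjZ2rqWgXKWyOr514VwgISGlae3pqap2rbGx8iomIeFdHNkZZXW1oZzY2SUxaV0Y2Fks9KxkoN0hYV1dnWFlrfIybmolXJzpdfK6ffXhYGCdIWWl5aXqcmntreXh4WDgYFyY3SU1daGc2Fik9S0hHJxc6bn2LioqKeXhnV1dZanp6enloWDhMblpqfm9seFgnN0dGVldqbGppWFdYOBgIGDhYaWxujZppGAk7fox6WSkKHH/P3r2Mi4p5Z1ZWWElJSVlpaFhIbWxXRkldfouJWEdHRkVHSktMKBYWBgcIOWuMjY1/j52aSQoLbb/Nq2o5GQpMr72aeXl6emlYWGlqWUhIWGhoWX16ZkVIao2dmnlYV1ZVR1pbXAgFBAUoW32OjY2NjYyZeRkJKo6vq5l4RycYGVx+a2hnaHlqW2x8m5p4V0dXaGyNiXc3WXl6i4p5aFdWRlh7i4xpaEg7TW59e3qLi4uJeEgICTufjntnVUQ2KAgZXX16eHdnaWpsbY6NiohnWGp9jIlYOGl5enqJeVhXV1hqe4qevq9/X15sanh5i3t5eGc3GAhLj31qWEVFRzgoCCltjYt4d2hYSEhbbn2JiVpcbHh4OEh5eXp5eFhYWFhpanp6j76ujWxraWh4eot6eHdXNygYS4+Ne2lpWWppWDgYKWt9fHl3Z0c1Jktui5pqa2lmVzhYeYqJeFhYaGhoeXp6iYy7qol4aGhoaYqLiXdnR0c4KEqOnZubi3x8e3poWDgoSXx9e3h3VjY5boyZiGloVkc3aHl6eFdXaHh5enp6iYiLi4p4Z1dXWGl6ioh3V0dXSCg5jZ6bmoqKeWpqa3p5aEhZfY+OjHpZSm2cmXhpaWdGNkhKSUhYaHh4aXl5eXh3emp6emdnSEhJWnp5aEdXZ1g4OXyenIqIiHdXWFlqe3p6a1xuj49/b26MrIppeXl3RhY5SllZaWh4aGhoeHh4d3tpaXp5eGlZSUhoaFhXZ2hoSDlajY2LiYh4d1dISGl5inpZSVptf39/jn5te4qJiEgJSouamol3Z2doaFhoeHh7mYh5enl5aUhHV2hYaGd4aFg4SXyNi4qJiXl4aFhXWFlYRzcXKDlZakxObo2rqplKC0ydrZuIZldXWFhYV1hob66Me3uLinlYR1dnaGh4eHhYRzhqfIyKmYp6eXhnZ2hYWFdHNxgXFBQILG2drauaWhpLe31taldHSFpZV1dXSE+Pj39/j52aaDdHWGh4eHd3Z1c3WXx8iomJeXloaGd4eHh4eGhXRSMECS1Me62smlgnR2dbT11ZWHp7aGdXaGhrfH5vb2+fqognN1hoeHh3d3dnR0l8jIqJiHhoWFdoeIiIiYmIdlU1Fk1PTEpqjHpHJkZFSE1vjZysqohYWHmJhkdISUxff5yHNydXeHh4d3d4aFhJbIyaiHdXWFhoeHiIiIiId2dHODp/flpIN0lJKSdGRUZKjb+/rpx5WFh5eHYGBRUoTl9uZzYnV3d4eHd4eHhYSmx8inhXR2h4eHh4eHhoWFdWWDpMj514VkY2Nyk5V1VIPF18nJ5/bmt5eHh3JhUVJkxfX0hFNkdnd3d3eHh4aFlbamlYR2d4d3d4aGdYWFhYZ2g6O46ciGZGRUU4SmlXWk07OTdYa35+fXyMiXloVzdKb29bVkc3R2d3eHh4eHhpWVlYWGd3d2dnaGdnaGhpeYl5SSlcjXlXV1ZWN0pqaXxrSTgnJzdIaoyNjp5+bWtaSn6Pj3lnR0hYZ3h4eHh4eGhoaGh3d2doeHh4eHh5eYqZmWg4OWxqWFhnZzc5e5usmnloWFhHSEhYaXmKalxsbFxun5+OeXhYSFdneHh4eHh3Z3h4eHd4eHiIiHh5eXmJmZiHVzdKWklYZ2c3OGqcq6qbjHtqaWhoaFhZViUnSFpbXH+Pf315eGdHV2d3d3dnZ2h4d3h4eHh4iIh4eHh4iYmJd2ZWR0lKWWdnSDlai5ycnIt6alpqenmJeYYXGAgIJzdLb29/jXl3Z1dXZ2dnaGhoaHd3eHiIeHh4d3d3d3h5eXhnVkdZanp4d0g6SnudnIlnVlZXWGl5iYmGWEkoBwYFBkt/j4+NenhnV1dXaGl5eHh4eHh4eHh4eHd3d3d4eXl4Z1dHaIqKiYhpSjpbna2JZlZGRkdHSFhodlhaWUcXBgYIXZ+vn49+e3hnaGl6inl4eHhneHh4eHd3d3d3d3h4eFhHWGl5i5qaimo6Omydm3loZ2ZXRzg4OEZYenl4VycICQtsnp+Pf39ue4uLenl4aHh4aHh4eHh3d3d3d3d3eHhZWHl5aXqbm5qJWSk6fIyLe2pZaGhYSEdJanqamYhYKAkKCkl6fH5vb46cmomId2dnZ2h4eHh4d3d3d3d3d3hoWVqJiWlpeYmKiYhIKElqenprW2uKiHhna3t7i4uJiFgoGQkIFzdJSlx8i3p5iHdXV1doeHh4iHh3d3d3d3d3aFlai4l5WVhoeoqId0dISFhXWVt9joyLeXqJeGp8i4h4V0g4FwYFJzlKW1taeYlZSFdnWGh4eHd3d3d3d3d3d2hYWoyKiWhYaGl6iIdnZ1hYV0hJWnyOjo2Jd3doeouJeGdXZ1dGNTZIWUtMa3hpOlmIeGhoaHh3d3d3eHh3d3dnWFl8nZqZeGhpeXh3Z2d4eGhYSDhIaXuMmXdnZ3l6enh4Z2d3Z0Y2R0lMbXp4SUqKmYh4aGh4d3d3eHh4eHh3Z1hJWo2dmoh4aGlYV1dnaHh4eGhHNzdJW2h3d3doeXp4eGdnd3ZWRUZZbY6JeDhaioqJiHhoZ3d4eHh4eHh4eHd4WEhKjI2KeHhpWEdHWFhoeIh3Z1ZGSEtIeHd3aHl5eYh3Z2dmZkZHa36NiFc3aXmKiomId2d3eHh4d3d4eHh4eHhYSElrfHt6amlYWElYaHiIh3dmVlhaWHh3d2hoeXl4Z2dnZ2dISmx9m3g2OFlYWWlpaGdnZ1hYWGdneGhoeXmJeGhYWGl6e2xseopZSVhoeHh3Z2dnamh4eHh4eGhoaGdnZ3h4WUtrenooByk4ODg5OUhHR1dYWFhIV1doaGl5iYl4eHhnaGlrfZ27ilhIZ3d4d2dnaHp4eHh4eHh4Z2dnZ3h5eVpJaFgqCjppaGhoWFlZWFdXaXloSDg3WGhoeHh5eXmIeHdneYy+vKloR1dnd3d3Z2h6eGh4eYiId3dnd3h5eXloRkcnKVubq5qKioqKiomJaVl7inlYODdIWGhneHiJiXlpeYp7nayaeFdXZ3d3eGhoenhoeImJiHh4eHh4eXl4ZzcoSWt8nKybi4uLi4uamXpKXI2biGg4N0dXZ2hoeHhpaXmJemtremhXV2d3eHhnaHp4aHiJiYl5eXmJiYmJeGcoKnuLe4ubm4uKiouMnKuaWjtuj4yIaDg3R2doaFdmV2l6eWpLOVhoWGhoeHd3Z2h6eGh4iImJeXmJiYmJiIdoGSuLqnlpeouLeomKi4ycmnkpOW2PjYhnRzdIaGdnZ1lrjIxtXCkXJldoeHh3d2hoe4hoeIiIiHiIiYmJiYmIeCkKfKqZaGh5enqJiXl7jouIRyc4fX98eGdHN0dXaGlaWmldP087BwcHN2d3d2hoaYuYaHh4eHh4iYmJiYmJiXhJCUuciYhnV2l6iYh4eo6diGc3N0hsfn15d1dHJyc3JxYUFx9Pb2koCAgnV2doaGqLl3d4eHh4eXl5eXh5eYmIaBgIbXt4d1dYenl4d3l8fYp5WEhXWHuNjXxpaFdHJhcXBQULT5+/q2oJCDdoaGl6ioh4d3h4eHl5eHd3eGh5eHdHBjtseHdWV2lpaGdoa22KiVhYZ2hoeXt8bW17eWlpamooCA+Pv8+9awkISGhoeXl4eHh4iImJeGdnV1dYaHh4ZxUqXWlmVVZZWVhneHt9eXZXV2d3Z1hXWGp9j49/f4+eagYMX4+/354rCThoeHhoY="/>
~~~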